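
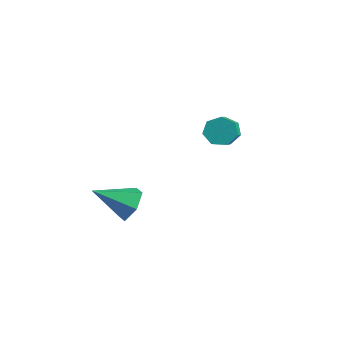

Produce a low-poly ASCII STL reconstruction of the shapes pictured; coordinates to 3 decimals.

solid 
facet normal -0.624 0.604 -0.496
outer loop
vertex -2.356 3.138 1.876
vertex -2.835 3.138 2.479
vertex -2.251 3.618 2.329
endloop
endfacet
facet normal 0.766 0.345 -0.543
outer loop
vertex -2.356 3.138 1.876
vertex -2.251 3.618 2.329
vertex -1.246 2.062 2.759
endloop
endfacet
facet normal 0.766 0.345 -0.543
outer loop
vertex -1.246 2.062 2.759
vertex -2.251 3.618 2.329
vertex -1.141 2.542 3.212
endloop
endfacet
facet normal 0.623 -0.604 0.496
outer loop
vertex -1.246 2.062 2.759
vertex -1.141 2.542 3.212
vertex -1.725 2.062 3.361
endloop
endfacet
facet normal -0.624 0.604 -0.495
outer loop
vertex -2.251 3.618 2.329
vertex -2.835 3.138 2.479
vertex -2.586 3.736 2.895
endloop
endfacet
facet normal 0.600 0.777 0.193
outer loop
vertex -2.251 3.618 2.329
vertex -2.586 3.736 2.895
vertex -1.141 2.542 3.212
endloop
endfacet
facet normal 0.599 0.777 0.194
outer loop
vertex -1.141 2.542 3.212
vertex -2.586 3.736 2.895
vertex -1.477 2.66 3.778
endloop
endfacet
facet normal 0.623 -0.604 0.496
outer loop
vertex -1.141 2.542 3.212
vertex -1.477 2.66 3.778
vertex -1.725 2.062 3.361
endloop
endfacet
facet normal -0.623 0.605 -0.496
outer loop
vertex -2.586 3.736 2.895
vertex -2.835 3.138 2.479
vertex -3.109 3.404 3.147
endloop
endfacet
facet normal -0.018 0.623 0.782
outer loop
vertex -2.586 3.736 2.895
vertex -3.109 3.404 3.147
vertex -1.477 2.66 3.778
endloop
endfacet
facet normal -0.019 0.623 0.782
outer loop
vertex -1.477 2.66 3.778
vertex -3.109 3.404 3.147
vertex -1.999 2.328 4.03
endloop
endfacet
facet normal 0.624 -0.604 0.496
outer loop
vertex -1.477 2.66 3.778
vertex -1.999 2.328 4.03
vertex -1.725 2.062 3.361
endloop
endfacet
facet normal -0.623 0.604 -0.496
outer loop
vertex -3.109 3.404 3.147
vertex -2.835 3.138 2.479
vertex -3.425 2.872 2.896
endloop
endfacet
facet normal -0.622 0.000 0.783
outer loop
vertex -3.109 3.404 3.147
vertex -3.425 2.872 2.896
vertex -1.999 2.328 4.03
endloop
endfacet
facet normal -0.622 0.000 0.783
outer loop
vertex -1.999 2.328 4.03
vertex -3.425 2.872 2.896
vertex -2.315 1.796 3.779
endloop
endfacet
facet normal 0.624 -0.604 0.496
outer loop
vertex -1.999 2.328 4.03
vertex -2.315 1.796 3.779
vertex -1.725 2.062 3.361
endloop
endfacet
facet normal -0.623 0.605 -0.496
outer loop
vertex -3.425 2.872 2.896
vertex -2.835 3.138 2.479
vertex -3.297 2.54 2.33
endloop
endfacet
facet normal -0.758 -0.623 0.194
outer loop
vertex -3.425 2.872 2.896
vertex -3.297 2.54 2.33
vertex -2.315 1.796 3.779
endloop
endfacet
facet normal -0.758 -0.623 0.194
outer loop
vertex -2.315 1.796 3.779
vertex -3.297 2.54 2.33
vertex -2.187 1.464 3.213
endloop
endfacet
facet normal 0.624 -0.604 0.496
outer loop
vertex -2.315 1.796 3.779
vertex -2.187 1.464 3.213
vertex -1.725 2.062 3.361
endloop
endfacet
facet normal -0.623 0.605 -0.496
outer loop
vertex -3.297 2.54 2.33
vertex -2.835 3.138 2.479
vertex -2.821 2.658 1.876
endloop
endfacet
facet normal -0.323 -0.777 -0.541
outer loop
vertex -3.297 2.54 2.33
vertex -2.821 2.658 1.876
vertex -2.187 1.464 3.213
endloop
endfacet
facet normal -0.323 -0.777 -0.541
outer loop
vertex -2.187 1.464 3.213
vertex -2.821 2.658 1.876
vertex -1.711 1.582 2.759
endloop
endfacet
facet normal 0.623 -0.604 0.496
outer loop
vertex -2.187 1.464 3.213
vertex -1.711 1.582 2.759
vertex -1.725 2.062 3.361
endloop
endfacet
facet normal -0.624 0.604 -0.496
outer loop
vertex -2.821 2.658 1.876
vertex -2.835 3.138 2.479
vertex -2.356 3.138 1.876
endloop
endfacet
facet normal 0.356 -0.345 -0.868
outer loop
vertex -2.821 2.658 1.876
vertex -2.356 3.138 1.876
vertex -1.711 1.582 2.759
endloop
endfacet
facet normal 0.356 -0.345 -0.868
outer loop
vertex -1.711 1.582 2.759
vertex -2.356 3.138 1.876
vertex -1.246 2.062 2.759
endloop
endfacet
facet normal 0.624 -0.604 0.496
outer loop
vertex -1.711 1.582 2.759
vertex -1.246 2.062 2.759
vertex -1.725 2.062 3.361
endloop
endfacet
facet normal 0.425 0.741 -0.520
outer loop
vertex -2.207 -2.603 -0.674
vertex -2.679 -1.959 -0.141
vertex -1.811 -2.265 0.132
endloop
endfacet
facet normal 0.567 -0.821 0.066
outer loop
vertex -2.207 -2.603 -0.674
vertex -1.811 -2.265 0.132
vertex -3.481 -3.361 0.841
endloop
endfacet
facet normal 0.425 0.742 -0.519
outer loop
vertex -1.811 -2.265 0.132
vertex -2.679 -1.959 -0.141
vertex -2.283 -1.621 0.666
endloop
endfacet
facet normal 0.525 -0.281 0.803
outer loop
vertex -1.811 -2.265 0.132
vertex -2.283 -1.621 0.666
vertex -3.481 -3.361 0.841
endloop
endfacet
facet normal 0.425 0.741 -0.519
outer loop
vertex -2.283 -1.621 0.666
vertex -2.679 -1.959 -0.141
vertex -3.151 -1.315 0.392
endloop
endfacet
facet normal -0.213 0.242 0.946
outer loop
vertex -2.283 -1.621 0.666
vertex -3.151 -1.315 0.392
vertex -3.481 -3.361 0.841
endloop
endfacet
facet normal 0.424 0.741 -0.520
outer loop
vertex -3.151 -1.315 0.392
vertex -2.679 -1.959 -0.141
vertex -3.547 -1.654 -0.414
endloop
endfacet
facet normal -0.909 0.224 0.352
outer loop
vertex -3.151 -1.315 0.392
vertex -3.547 -1.654 -0.414
vertex -3.481 -3.361 0.841
endloop
endfacet
facet normal 0.424 0.742 -0.519
outer loop
vertex -3.547 -1.654 -0.414
vertex -2.679 -1.959 -0.141
vertex -3.075 -2.297 -0.947
endloop
endfacet
facet normal -0.867 -0.317 -0.385
outer loop
vertex -3.547 -1.654 -0.414
vertex -3.075 -2.297 -0.947
vertex -3.481 -3.361 0.841
endloop
endfacet
facet normal 0.425 0.741 -0.520
outer loop
vertex -3.075 -2.297 -0.947
vertex -2.679 -1.959 -0.141
vertex -2.207 -2.603 -0.674
endloop
endfacet
facet normal -0.129 -0.839 -0.529
outer loop
vertex -3.075 -2.297 -0.947
vertex -2.207 -2.603 -0.674
vertex -3.481 -3.361 0.841
endloop
endfacet

endsolid


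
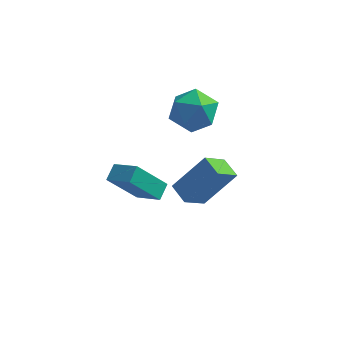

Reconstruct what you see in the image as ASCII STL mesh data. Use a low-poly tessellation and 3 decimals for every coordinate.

solid 
facet normal -0.880 0.267 -0.393
outer loop
vertex 1.622 4.157 2.256
vertex 1.099 3.179 2.763
vertex 1.145 4.232 3.376
endloop
endfacet
facet normal -0.476 0.840 -0.259
outer loop
vertex 1.622 4.157 2.256
vertex 1.145 4.232 3.376
vertex 2.216 4.764 3.132
endloop
endfacet
facet normal 0.133 0.770 -0.624
outer loop
vertex 1.622 4.157 2.256
vertex 2.216 4.764 3.132
vertex 2.83 4.039 2.368
endloop
endfacet
facet normal 0.106 0.154 -0.982
outer loop
vertex 1.622 4.157 2.256
vertex 2.83 4.039 2.368
vertex 2.14 3.06 2.14
endloop
endfacet
facet normal -0.520 -0.157 -0.839
outer loop
vertex 1.622 4.157 2.256
vertex 2.14 3.06 2.14
vertex 1.099 3.179 2.763
endloop
endfacet
facet normal -0.318 0.841 0.437
outer loop
vertex 2.216 4.764 3.132
vertex 1.145 4.232 3.376
vertex 2.06 4.16 4.18
endloop
endfacet
facet normal -0.971 -0.087 0.222
outer loop
vertex 1.145 4.232 3.376
vertex 1.099 3.179 2.763
vertex 1.37 3.181 3.952
endloop
endfacet
facet normal -0.389 -0.772 -0.503
outer loop
vertex 1.099 3.179 2.763
vertex 2.14 3.06 2.14
vertex 1.984 2.456 3.188
endloop
endfacet
facet normal 0.624 -0.269 -0.734
outer loop
vertex 2.14 3.06 2.14
vertex 2.83 4.039 2.368
vertex 3.055 2.988 2.944
endloop
endfacet
facet normal 0.668 0.728 -0.154
outer loop
vertex 2.83 4.039 2.368
vertex 2.216 4.764 3.132
vertex 3.101 4.041 3.557
endloop
endfacet
facet normal -0.106 -0.154 0.982
outer loop
vertex 2.578 3.063 4.064
vertex 2.06 4.16 4.18
vertex 1.37 3.181 3.952
endloop
endfacet
facet normal -0.133 -0.770 0.624
outer loop
vertex 2.578 3.063 4.064
vertex 1.37 3.181 3.952
vertex 1.984 2.456 3.188
endloop
endfacet
facet normal 0.476 -0.840 0.259
outer loop
vertex 2.578 3.063 4.064
vertex 1.984 2.456 3.188
vertex 3.055 2.988 2.944
endloop
endfacet
facet normal 0.880 -0.267 0.393
outer loop
vertex 2.578 3.063 4.064
vertex 3.055 2.988 2.944
vertex 3.101 4.041 3.557
endloop
endfacet
facet normal 0.520 0.157 0.839
outer loop
vertex 2.578 3.063 4.064
vertex 3.101 4.041 3.557
vertex 2.06 4.16 4.18
endloop
endfacet
facet normal -0.624 0.269 0.734
outer loop
vertex 1.37 3.181 3.952
vertex 2.06 4.16 4.18
vertex 1.145 4.232 3.376
endloop
endfacet
facet normal -0.668 -0.728 0.154
outer loop
vertex 1.984 2.456 3.188
vertex 1.37 3.181 3.952
vertex 1.099 3.179 2.763
endloop
endfacet
facet normal 0.318 -0.841 -0.437
outer loop
vertex 3.055 2.988 2.944
vertex 1.984 2.456 3.188
vertex 2.14 3.06 2.14
endloop
endfacet
facet normal 0.971 0.087 -0.222
outer loop
vertex 3.101 4.041 3.557
vertex 3.055 2.988 2.944
vertex 2.83 4.039 2.368
endloop
endfacet
facet normal 0.389 0.772 0.503
outer loop
vertex 2.06 4.16 4.18
vertex 3.101 4.041 3.557
vertex 2.216 4.764 3.132
endloop
endfacet
facet normal -0.688 0.682 0.249
outer loop
vertex 2.469 -1.688 2.932
vertex 3.684 -1.036 4.502
vertex 3.081 -0.755 2.07
endloop
endfacet
facet normal -0.582 -0.312 -0.751
outer loop
vertex 3.776 -1.444 1.818
vertex 2.469 -1.688 2.932
vertex 3.081 -0.755 2.07
endloop
endfacet
facet normal -0.688 0.682 0.249
outer loop
vertex 3.081 -0.755 2.07
vertex 3.684 -1.036 4.502
vertex 4.297 -0.103 3.64
endloop
endfacet
facet normal 0.434 0.662 -0.611
outer loop
vertex 4.297 -0.103 3.64
vertex 3.776 -1.444 1.818
vertex 3.081 -0.755 2.07
endloop
endfacet
facet normal -0.434 -0.662 0.611
outer loop
vertex 2.469 -1.688 2.932
vertex 4.379 -1.725 4.25
vertex 3.684 -1.036 4.502
endloop
endfacet
facet normal -0.582 -0.312 -0.751
outer loop
vertex 3.163 -2.377 2.68
vertex 2.469 -1.688 2.932
vertex 3.776 -1.444 1.818
endloop
endfacet
facet normal -0.435 -0.661 0.611
outer loop
vertex 3.163 -2.377 2.68
vertex 4.379 -1.725 4.25
vertex 2.469 -1.688 2.932
endloop
endfacet
facet normal 0.582 0.312 0.751
outer loop
vertex 3.684 -1.036 4.502
vertex 4.379 -1.725 4.25
vertex 4.297 -0.103 3.64
endloop
endfacet
facet normal 0.435 0.661 -0.611
outer loop
vertex 4.991 -0.792 3.388
vertex 3.776 -1.444 1.818
vertex 4.297 -0.103 3.64
endloop
endfacet
facet normal 0.582 0.312 0.751
outer loop
vertex 4.297 -0.103 3.64
vertex 4.379 -1.725 4.25
vertex 4.991 -0.792 3.388
endloop
endfacet
facet normal 0.688 -0.682 -0.249
outer loop
vertex 4.991 -0.792 3.388
vertex 3.163 -2.377 2.68
vertex 3.776 -1.444 1.818
endloop
endfacet
facet normal 0.688 -0.682 -0.250
outer loop
vertex 4.379 -1.725 4.25
vertex 3.163 -2.377 2.68
vertex 4.991 -0.792 3.388
endloop
endfacet
facet normal -0.553 -0.318 0.770
outer loop
vertex 0.045 0.508 0.511
vertex 0.177 1.284 0.926
vertex -1.144 1.048 -0.119
endloop
endfacet
facet normal -0.150 -0.872 -0.465
outer loop
vertex 0.023 1.716 -1.746
vertex 0.045 0.508 0.511
vertex -1.144 1.048 -0.119
endloop
endfacet
facet normal -0.553 -0.316 0.771
outer loop
vertex -1.144 1.048 -0.119
vertex 0.177 1.284 0.926
vertex -1.011 1.824 0.295
endloop
endfacet
facet normal -0.820 0.373 -0.435
outer loop
vertex -1.011 1.824 0.295
vertex 0.023 1.716 -1.746
vertex -1.144 1.048 -0.119
endloop
endfacet
facet normal 0.820 -0.372 0.435
outer loop
vertex 0.045 0.508 0.511
vertex 1.344 1.952 -0.701
vertex 0.177 1.284 0.926
endloop
endfacet
facet normal -0.149 -0.872 -0.465
outer loop
vertex 1.211 1.176 -1.115
vertex 0.045 0.508 0.511
vertex 0.023 1.716 -1.746
endloop
endfacet
facet normal 0.820 -0.373 0.435
outer loop
vertex 1.211 1.176 -1.115
vertex 1.344 1.952 -0.701
vertex 0.045 0.508 0.511
endloop
endfacet
facet normal 0.149 0.872 0.465
outer loop
vertex 0.177 1.284 0.926
vertex 1.344 1.952 -0.701
vertex -1.011 1.824 0.295
endloop
endfacet
facet normal -0.820 0.372 -0.435
outer loop
vertex 0.155 2.492 -1.331
vertex 0.023 1.716 -1.746
vertex -1.011 1.824 0.295
endloop
endfacet
facet normal 0.149 0.872 0.466
outer loop
vertex -1.011 1.824 0.295
vertex 1.344 1.952 -0.701
vertex 0.155 2.492 -1.331
endloop
endfacet
facet normal 0.553 0.318 -0.770
outer loop
vertex 0.155 2.492 -1.331
vertex 1.211 1.176 -1.115
vertex 0.023 1.716 -1.746
endloop
endfacet
facet normal 0.552 0.317 -0.771
outer loop
vertex 1.344 1.952 -0.701
vertex 1.211 1.176 -1.115
vertex 0.155 2.492 -1.331
endloop
endfacet

endsolid


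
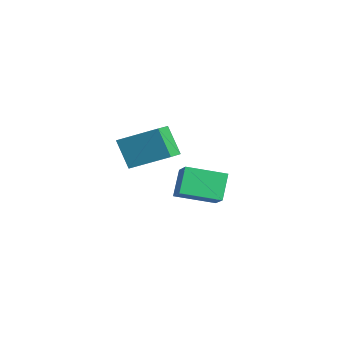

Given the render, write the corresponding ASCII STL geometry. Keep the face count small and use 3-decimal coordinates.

solid 
facet normal -0.485 -0.181 0.855
outer loop
vertex 2.998 -2.557 4.672
vertex 2.281 -1.898 4.405
vertex 2.05 -3.926 3.844
endloop
endfacet
facet normal 0.710 -0.652 0.265
outer loop
vertex 2.759 -3.662 2.595
vertex 2.998 -2.557 4.672
vertex 2.05 -3.926 3.844
endloop
endfacet
facet normal -0.486 -0.181 0.855
outer loop
vertex 2.05 -3.926 3.844
vertex 2.281 -1.898 4.405
vertex 1.333 -3.267 3.576
endloop
endfacet
facet normal -0.510 -0.736 -0.445
outer loop
vertex 1.333 -3.267 3.576
vertex 2.759 -3.662 2.595
vertex 2.05 -3.926 3.844
endloop
endfacet
facet normal 0.510 0.736 0.445
outer loop
vertex 2.998 -2.557 4.672
vertex 2.99 -1.634 3.156
vertex 2.281 -1.898 4.405
endloop
endfacet
facet normal 0.710 -0.652 0.265
outer loop
vertex 3.707 -2.293 3.424
vertex 2.998 -2.557 4.672
vertex 2.759 -3.662 2.595
endloop
endfacet
facet normal 0.510 0.736 0.445
outer loop
vertex 3.707 -2.293 3.424
vertex 2.99 -1.634 3.156
vertex 2.998 -2.557 4.672
endloop
endfacet
facet normal -0.710 0.652 -0.265
outer loop
vertex 2.281 -1.898 4.405
vertex 2.99 -1.634 3.156
vertex 1.333 -3.267 3.576
endloop
endfacet
facet normal -0.510 -0.736 -0.445
outer loop
vertex 2.042 -3.003 2.328
vertex 2.759 -3.662 2.595
vertex 1.333 -3.267 3.576
endloop
endfacet
facet normal -0.710 0.652 -0.265
outer loop
vertex 1.333 -3.267 3.576
vertex 2.99 -1.634 3.156
vertex 2.042 -3.003 2.328
endloop
endfacet
facet normal 0.485 0.182 -0.855
outer loop
vertex 2.042 -3.003 2.328
vertex 3.707 -2.293 3.424
vertex 2.759 -3.662 2.595
endloop
endfacet
facet normal 0.486 0.181 -0.855
outer loop
vertex 2.99 -1.634 3.156
vertex 3.707 -2.293 3.424
vertex 2.042 -3.003 2.328
endloop
endfacet
facet normal -0.833 0.090 -0.545
outer loop
vertex -2.216 0.213 -0.411
vertex -1.721 1.92 -0.887
vertex -1.526 -0.305 -1.551
endloop
endfacet
facet normal -0.269 -0.928 0.259
outer loop
vertex -0.459 -0.42 -0.853
vertex -2.216 0.213 -0.411
vertex -1.526 -0.305 -1.551
endloop
endfacet
facet normal -0.833 0.090 -0.546
outer loop
vertex -1.526 -0.305 -1.551
vertex -1.721 1.92 -0.887
vertex -1.03 1.402 -2.027
endloop
endfacet
facet normal 0.483 -0.363 -0.797
outer loop
vertex -1.03 1.402 -2.027
vertex -0.459 -0.42 -0.853
vertex -1.526 -0.305 -1.551
endloop
endfacet
facet normal -0.483 0.362 0.797
outer loop
vertex -2.216 0.213 -0.411
vertex -0.654 1.805 -0.189
vertex -1.721 1.92 -0.887
endloop
endfacet
facet normal -0.269 -0.928 0.258
outer loop
vertex -1.15 0.098 0.287
vertex -2.216 0.213 -0.411
vertex -0.459 -0.42 -0.853
endloop
endfacet
facet normal -0.483 0.363 0.797
outer loop
vertex -1.15 0.098 0.287
vertex -0.654 1.805 -0.189
vertex -2.216 0.213 -0.411
endloop
endfacet
facet normal 0.269 0.928 -0.258
outer loop
vertex -1.721 1.92 -0.887
vertex -0.654 1.805 -0.189
vertex -1.03 1.402 -2.027
endloop
endfacet
facet normal 0.483 -0.362 -0.797
outer loop
vertex 0.036 1.287 -1.329
vertex -0.459 -0.42 -0.853
vertex -1.03 1.402 -2.027
endloop
endfacet
facet normal 0.269 0.928 -0.259
outer loop
vertex -1.03 1.402 -2.027
vertex -0.654 1.805 -0.189
vertex 0.036 1.287 -1.329
endloop
endfacet
facet normal 0.833 -0.089 0.546
outer loop
vertex 0.036 1.287 -1.329
vertex -1.15 0.098 0.287
vertex -0.459 -0.42 -0.853
endloop
endfacet
facet normal 0.833 -0.090 0.545
outer loop
vertex -0.654 1.805 -0.189
vertex -1.15 0.098 0.287
vertex 0.036 1.287 -1.329
endloop
endfacet

endsolid


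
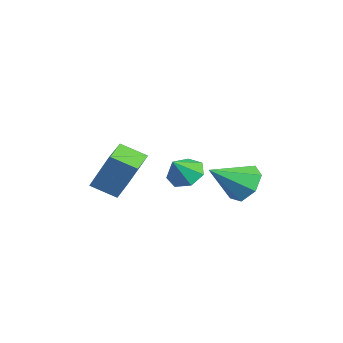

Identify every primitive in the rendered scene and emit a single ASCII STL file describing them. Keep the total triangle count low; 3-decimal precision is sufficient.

solid 
facet normal -0.349 0.776 -0.526
outer loop
vertex 1.718 1.497 -0.752
vertex 1.01 1.663 -0.037
vertex 1.953 2.046 -0.098
endloop
endfacet
facet normal 0.961 -0.233 -0.150
outer loop
vertex 1.718 1.497 -0.752
vertex 1.953 2.046 -0.098
vertex 1.67 0.197 0.957
endloop
endfacet
facet normal -0.349 0.776 -0.525
outer loop
vertex 1.953 2.046 -0.098
vertex 1.01 1.663 -0.037
vertex 1.478 2.306 0.602
endloop
endfacet
facet normal 0.843 0.163 0.512
outer loop
vertex 1.953 2.046 -0.098
vertex 1.478 2.306 0.602
vertex 1.67 0.197 0.957
endloop
endfacet
facet normal -0.349 0.776 -0.525
outer loop
vertex 1.478 2.306 0.602
vertex 1.01 1.663 -0.037
vertex 0.651 2.082 0.821
endloop
endfacet
facet normal 0.206 0.181 0.962
outer loop
vertex 1.478 2.306 0.602
vertex 0.651 2.082 0.821
vertex 1.67 0.197 0.957
endloop
endfacet
facet normal -0.349 0.776 -0.525
outer loop
vertex 0.651 2.082 0.821
vertex 1.01 1.663 -0.037
vertex 0.094 1.543 0.394
endloop
endfacet
facet normal -0.472 -0.193 0.860
outer loop
vertex 0.651 2.082 0.821
vertex 0.094 1.543 0.394
vertex 1.67 0.197 0.957
endloop
endfacet
facet normal -0.349 0.776 -0.526
outer loop
vertex 0.094 1.543 0.394
vertex 1.01 1.663 -0.037
vertex 0.227 1.094 -0.357
endloop
endfacet
facet normal -0.679 -0.677 0.284
outer loop
vertex 0.094 1.543 0.394
vertex 0.227 1.094 -0.357
vertex 1.67 0.197 0.957
endloop
endfacet
facet normal -0.349 0.776 -0.525
outer loop
vertex 0.227 1.094 -0.357
vertex 1.01 1.663 -0.037
vertex 0.95 1.074 -0.867
endloop
endfacet
facet normal -0.260 -0.906 -0.333
outer loop
vertex 0.227 1.094 -0.357
vertex 0.95 1.074 -0.867
vertex 1.67 0.197 0.957
endloop
endfacet
facet normal -0.349 0.776 -0.525
outer loop
vertex 0.95 1.074 -0.867
vertex 1.01 1.663 -0.037
vertex 1.718 1.497 -0.752
endloop
endfacet
facet normal 0.469 -0.709 -0.526
outer loop
vertex 0.95 1.074 -0.867
vertex 1.718 1.497 -0.752
vertex 1.67 0.197 0.957
endloop
endfacet
facet normal -0.306 -0.399 -0.864
outer loop
vertex 2.346 -4.497 0.355
vertex 1.099 -4.124 0.624
vertex 2.55 -3.398 -0.225
endloop
endfacet
facet normal 0.938 -0.281 -0.203
outer loop
vertex 3.181 -2.576 1.556
vertex 2.346 -4.497 0.355
vertex 2.55 -3.398 -0.225
endloop
endfacet
facet normal -0.307 -0.398 -0.865
outer loop
vertex 2.55 -3.398 -0.225
vertex 1.099 -4.124 0.624
vertex 1.303 -3.024 0.045
endloop
endfacet
facet normal 0.162 0.873 -0.460
outer loop
vertex 1.303 -3.024 0.045
vertex 3.181 -2.576 1.556
vertex 2.55 -3.398 -0.225
endloop
endfacet
facet normal -0.162 -0.873 0.460
outer loop
vertex 2.346 -4.497 0.355
vertex 1.73 -3.302 2.405
vertex 1.099 -4.124 0.624
endloop
endfacet
facet normal 0.938 -0.281 -0.203
outer loop
vertex 2.977 -3.676 2.135
vertex 2.346 -4.497 0.355
vertex 3.181 -2.576 1.556
endloop
endfacet
facet normal -0.162 -0.873 0.460
outer loop
vertex 2.977 -3.676 2.135
vertex 1.73 -3.302 2.405
vertex 2.346 -4.497 0.355
endloop
endfacet
facet normal -0.938 0.281 0.203
outer loop
vertex 1.099 -4.124 0.624
vertex 1.73 -3.302 2.405
vertex 1.303 -3.024 0.045
endloop
endfacet
facet normal 0.162 0.873 -0.460
outer loop
vertex 1.934 -2.203 1.825
vertex 3.181 -2.576 1.556
vertex 1.303 -3.024 0.045
endloop
endfacet
facet normal -0.938 0.281 0.203
outer loop
vertex 1.303 -3.024 0.045
vertex 1.73 -3.302 2.405
vertex 1.934 -2.203 1.825
endloop
endfacet
facet normal 0.306 0.398 0.865
outer loop
vertex 1.934 -2.203 1.825
vertex 2.977 -3.676 2.135
vertex 3.181 -2.576 1.556
endloop
endfacet
facet normal 0.307 0.399 0.864
outer loop
vertex 1.73 -3.302 2.405
vertex 2.977 -3.676 2.135
vertex 1.934 -2.203 1.825
endloop
endfacet
facet normal -0.556 0.433 -0.710
outer loop
vertex -2.071 0.06 -0.658
vertex -2.553 -0.695 -0.741
vertex -2.7 0.007 -0.198
endloop
endfacet
facet normal 0.473 0.525 0.707
outer loop
vertex -2.071 0.06 -0.658
vertex -2.7 0.007 -0.198
vertex -1.847 -1.245 0.161
endloop
endfacet
facet normal -0.556 0.433 -0.710
outer loop
vertex -2.7 0.007 -0.198
vertex -2.553 -0.695 -0.741
vertex -3.218 -0.575 -0.147
endloop
endfacet
facet normal -0.123 0.195 0.973
outer loop
vertex -2.7 0.007 -0.198
vertex -3.218 -0.575 -0.147
vertex -1.847 -1.245 0.161
endloop
endfacet
facet normal -0.556 0.432 -0.710
outer loop
vertex -3.218 -0.575 -0.147
vertex -2.553 -0.695 -0.741
vertex -3.235 -1.248 -0.543
endloop
endfacet
facet normal -0.402 -0.457 0.794
outer loop
vertex -3.218 -0.575 -0.147
vertex -3.235 -1.248 -0.543
vertex -1.847 -1.245 0.161
endloop
endfacet
facet normal -0.556 0.432 -0.710
outer loop
vertex -3.235 -1.248 -0.543
vertex -2.553 -0.695 -0.741
vertex -2.739 -1.505 -1.088
endloop
endfacet
facet normal -0.152 -0.940 0.305
outer loop
vertex -3.235 -1.248 -0.543
vertex -2.739 -1.505 -1.088
vertex -1.847 -1.245 0.161
endloop
endfacet
facet normal -0.556 0.432 -0.710
outer loop
vertex -2.739 -1.505 -1.088
vertex -2.553 -0.695 -0.741
vertex -2.102 -1.152 -1.372
endloop
endfacet
facet normal 0.437 -0.890 -0.127
outer loop
vertex -2.739 -1.505 -1.088
vertex -2.102 -1.152 -1.372
vertex -1.847 -1.245 0.161
endloop
endfacet
facet normal -0.556 0.432 -0.710
outer loop
vertex -2.102 -1.152 -1.372
vertex -2.553 -0.695 -0.741
vertex -1.805 -0.456 -1.181
endloop
endfacet
facet normal 0.922 -0.346 -0.174
outer loop
vertex -2.102 -1.152 -1.372
vertex -1.805 -0.456 -1.181
vertex -1.847 -1.245 0.161
endloop
endfacet
facet normal -0.556 0.433 -0.710
outer loop
vertex -1.805 -0.456 -1.181
vertex -2.553 -0.695 -0.741
vertex -2.071 0.06 -0.658
endloop
endfacet
facet normal 0.938 0.284 0.197
outer loop
vertex -1.805 -0.456 -1.181
vertex -2.071 0.06 -0.658
vertex -1.847 -1.245 0.161
endloop
endfacet

endsolid


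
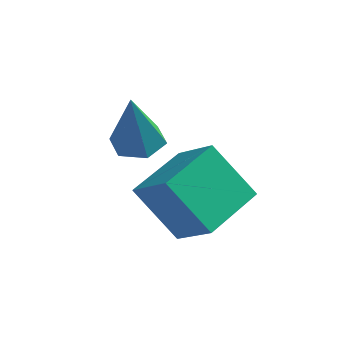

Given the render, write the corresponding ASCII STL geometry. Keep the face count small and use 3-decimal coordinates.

solid 
facet normal -0.636 0.058 0.770
outer loop
vertex -1.434 1.435 -0.934
vertex -0.866 2.998 -0.583
vertex -2.415 1.983 -1.786
endloop
endfacet
facet normal -0.334 -0.920 -0.207
outer loop
vertex -1.314 1.882 -3.117
vertex -1.434 1.435 -0.934
vertex -2.415 1.983 -1.786
endloop
endfacet
facet normal -0.636 0.058 0.770
outer loop
vertex -2.415 1.983 -1.786
vertex -0.866 2.998 -0.583
vertex -1.846 3.546 -1.434
endloop
endfacet
facet normal -0.695 0.389 -0.604
outer loop
vertex -1.846 3.546 -1.434
vertex -1.314 1.882 -3.117
vertex -2.415 1.983 -1.786
endloop
endfacet
facet normal 0.695 -0.388 0.605
outer loop
vertex -1.434 1.435 -0.934
vertex 0.235 2.897 -1.914
vertex -0.866 2.998 -0.583
endloop
endfacet
facet normal -0.335 -0.919 -0.207
outer loop
vertex -0.334 1.334 -2.266
vertex -1.434 1.435 -0.934
vertex -1.314 1.882 -3.117
endloop
endfacet
facet normal 0.696 -0.389 0.604
outer loop
vertex -0.334 1.334 -2.266
vertex 0.235 2.897 -1.914
vertex -1.434 1.435 -0.934
endloop
endfacet
facet normal 0.334 0.919 0.207
outer loop
vertex -0.866 2.998 -0.583
vertex 0.235 2.897 -1.914
vertex -1.846 3.546 -1.434
endloop
endfacet
facet normal -0.696 0.389 -0.604
outer loop
vertex -0.746 3.445 -2.766
vertex -1.314 1.882 -3.117
vertex -1.846 3.546 -1.434
endloop
endfacet
facet normal 0.334 0.920 0.206
outer loop
vertex -1.846 3.546 -1.434
vertex 0.235 2.897 -1.914
vertex -0.746 3.445 -2.766
endloop
endfacet
facet normal 0.636 -0.058 -0.770
outer loop
vertex -0.746 3.445 -2.766
vertex -0.334 1.334 -2.266
vertex -1.314 1.882 -3.117
endloop
endfacet
facet normal 0.636 -0.058 -0.770
outer loop
vertex 0.235 2.897 -1.914
vertex -0.334 1.334 -2.266
vertex -0.746 3.445 -2.766
endloop
endfacet
facet normal -0.008 0.276 -0.961
outer loop
vertex -2.073 3.371 -1.026
vertex -2.747 3.285 -1.045
vertex -2.485 3.889 -0.874
endloop
endfacet
facet normal 0.757 0.469 0.455
outer loop
vertex -2.073 3.371 -1.026
vertex -2.485 3.889 -0.874
vertex -2.733 2.795 0.665
endloop
endfacet
facet normal -0.008 0.275 -0.961
outer loop
vertex -2.485 3.889 -0.874
vertex -2.747 3.285 -1.045
vertex -3.16 3.804 -0.893
endloop
endfacet
facet normal -0.119 0.818 0.562
outer loop
vertex -2.485 3.889 -0.874
vertex -3.16 3.804 -0.893
vertex -2.733 2.795 0.665
endloop
endfacet
facet normal -0.006 0.276 -0.961
outer loop
vertex -3.16 3.804 -0.893
vertex -2.747 3.285 -1.045
vertex -3.421 3.2 -1.065
endloop
endfacet
facet normal -0.874 0.261 0.409
outer loop
vertex -3.16 3.804 -0.893
vertex -3.421 3.2 -1.065
vertex -2.733 2.795 0.665
endloop
endfacet
facet normal -0.006 0.276 -0.961
outer loop
vertex -3.421 3.2 -1.065
vertex -2.747 3.285 -1.045
vertex -3.008 2.681 -1.217
endloop
endfacet
facet normal -0.752 -0.642 0.149
outer loop
vertex -3.421 3.2 -1.065
vertex -3.008 2.681 -1.217
vertex -2.733 2.795 0.665
endloop
endfacet
facet normal -0.008 0.277 -0.961
outer loop
vertex -3.008 2.681 -1.217
vertex -2.747 3.285 -1.045
vertex -2.334 2.767 -1.198
endloop
endfacet
facet normal 0.125 -0.991 0.042
outer loop
vertex -3.008 2.681 -1.217
vertex -2.334 2.767 -1.198
vertex -2.733 2.795 0.665
endloop
endfacet
facet normal -0.008 0.277 -0.961
outer loop
vertex -2.334 2.767 -1.198
vertex -2.747 3.285 -1.045
vertex -2.073 3.371 -1.026
endloop
endfacet
facet normal 0.879 -0.435 0.195
outer loop
vertex -2.334 2.767 -1.198
vertex -2.073 3.371 -1.026
vertex -2.733 2.795 0.665
endloop
endfacet

endsolid


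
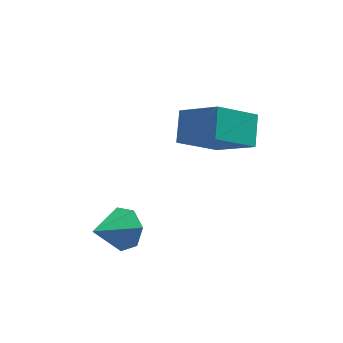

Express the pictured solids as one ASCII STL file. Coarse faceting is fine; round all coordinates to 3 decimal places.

solid 
facet normal 0.664 0.543 -0.514
outer loop
vertex -1.235 0.995 -2.417
vertex -1.645 0.701 -3.257
vertex -1.864 1.485 -2.711
endloop
endfacet
facet normal -0.209 0.291 0.933
outer loop
vertex -1.235 0.995 -2.417
vertex -1.864 1.485 -2.711
vertex -2.775 -0.221 -2.383
endloop
endfacet
facet normal 0.664 0.543 -0.513
outer loop
vertex -1.864 1.485 -2.711
vertex -1.645 0.701 -3.257
vertex -2.328 1.386 -3.416
endloop
endfacet
facet normal -0.759 0.488 0.431
outer loop
vertex -1.864 1.485 -2.711
vertex -2.328 1.386 -3.416
vertex -2.775 -0.221 -2.383
endloop
endfacet
facet normal 0.664 0.543 -0.514
outer loop
vertex -2.328 1.386 -3.416
vertex -1.645 0.701 -3.257
vertex -2.279 0.771 -4.002
endloop
endfacet
facet normal -0.968 0.130 -0.217
outer loop
vertex -2.328 1.386 -3.416
vertex -2.279 0.771 -4.002
vertex -2.775 -0.221 -2.383
endloop
endfacet
facet normal 0.664 0.543 -0.514
outer loop
vertex -2.279 0.771 -4.002
vertex -1.645 0.701 -3.257
vertex -1.752 0.104 -4.026
endloop
endfacet
facet normal -0.677 -0.516 -0.524
outer loop
vertex -2.279 0.771 -4.002
vertex -1.752 0.104 -4.026
vertex -2.775 -0.221 -2.383
endloop
endfacet
facet normal 0.665 0.543 -0.514
outer loop
vertex -1.752 0.104 -4.026
vertex -1.645 0.701 -3.257
vertex -1.145 -0.114 -3.471
endloop
endfacet
facet normal -0.109 -0.960 -0.258
outer loop
vertex -1.752 0.104 -4.026
vertex -1.145 -0.114 -3.471
vertex -2.775 -0.221 -2.383
endloop
endfacet
facet normal 0.664 0.543 -0.514
outer loop
vertex -1.145 -0.114 -3.471
vertex -1.645 0.701 -3.257
vertex -0.915 0.283 -2.755
endloop
endfacet
facet normal 0.312 -0.870 0.382
outer loop
vertex -1.145 -0.114 -3.471
vertex -0.915 0.283 -2.755
vertex -2.775 -0.221 -2.383
endloop
endfacet
facet normal 0.664 0.543 -0.514
outer loop
vertex -0.915 0.283 -2.755
vertex -1.645 0.701 -3.257
vertex -1.235 0.995 -2.417
endloop
endfacet
facet normal 0.267 -0.313 0.912
outer loop
vertex -0.915 0.283 -2.755
vertex -1.235 0.995 -2.417
vertex -2.775 -0.221 -2.383
endloop
endfacet
facet normal -0.642 0.513 -0.570
outer loop
vertex 0.436 3.262 -0.473
vertex 0.594 4.433 0.402
vertex 2.007 3.925 -1.645
endloop
endfacet
facet normal -0.108 -0.796 -0.595
outer loop
vertex 3.406 2.807 -0.402
vertex 0.436 3.262 -0.473
vertex 2.007 3.925 -1.645
endloop
endfacet
facet normal -0.642 0.512 -0.570
outer loop
vertex 2.007 3.925 -1.645
vertex 0.594 4.433 0.402
vertex 2.165 5.096 -0.771
endloop
endfacet
facet normal 0.759 0.320 -0.566
outer loop
vertex 2.165 5.096 -0.771
vertex 3.406 2.807 -0.402
vertex 2.007 3.925 -1.645
endloop
endfacet
facet normal -0.759 -0.321 0.566
outer loop
vertex 0.436 3.262 -0.473
vertex 1.993 3.315 1.645
vertex 0.594 4.433 0.402
endloop
endfacet
facet normal -0.108 -0.797 -0.595
outer loop
vertex 1.835 2.144 0.771
vertex 0.436 3.262 -0.473
vertex 3.406 2.807 -0.402
endloop
endfacet
facet normal -0.759 -0.320 0.566
outer loop
vertex 1.835 2.144 0.771
vertex 1.993 3.315 1.645
vertex 0.436 3.262 -0.473
endloop
endfacet
facet normal 0.108 0.797 0.595
outer loop
vertex 0.594 4.433 0.402
vertex 1.993 3.315 1.645
vertex 2.165 5.096 -0.771
endloop
endfacet
facet normal 0.759 0.321 -0.566
outer loop
vertex 3.564 3.978 0.473
vertex 3.406 2.807 -0.402
vertex 2.165 5.096 -0.771
endloop
endfacet
facet normal 0.108 0.797 0.595
outer loop
vertex 2.165 5.096 -0.771
vertex 1.993 3.315 1.645
vertex 3.564 3.978 0.473
endloop
endfacet
facet normal 0.642 -0.513 0.570
outer loop
vertex 3.564 3.978 0.473
vertex 1.835 2.144 0.771
vertex 3.406 2.807 -0.402
endloop
endfacet
facet normal 0.642 -0.512 0.570
outer loop
vertex 1.993 3.315 1.645
vertex 1.835 2.144 0.771
vertex 3.564 3.978 0.473
endloop
endfacet

endsolid


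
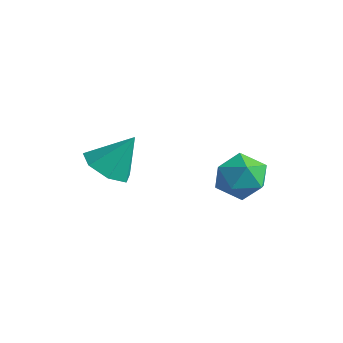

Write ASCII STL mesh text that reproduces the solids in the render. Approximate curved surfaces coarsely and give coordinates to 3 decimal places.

solid 
facet normal -0.756 0.517 0.401
outer loop
vertex -2.058 2.363 0.005
vertex -1.622 2.569 0.561
vertex -1.662 2.982 -0.047
endloop
endfacet
facet normal -0.812 0.494 -0.310
outer loop
vertex -2.058 2.363 0.005
vertex -1.662 2.982 -0.047
vertex -1.716 2.529 -0.626
endloop
endfacet
facet normal -0.841 -0.192 -0.506
outer loop
vertex -2.058 2.363 0.005
vertex -1.716 2.529 -0.626
vertex -1.709 1.837 -0.375
endloop
endfacet
facet normal -0.802 -0.592 0.084
outer loop
vertex -2.058 2.363 0.005
vertex -1.709 1.837 -0.375
vertex -1.651 1.862 0.359
endloop
endfacet
facet normal -0.749 -0.153 0.644
outer loop
vertex -2.058 2.363 0.005
vertex -1.651 1.862 0.359
vertex -1.622 2.569 0.561
endloop
endfacet
facet normal -0.220 0.778 -0.588
outer loop
vertex -1.716 2.529 -0.626
vertex -1.662 2.982 -0.047
vertex -1.069 2.838 -0.459
endloop
endfacet
facet normal -0.129 0.816 0.563
outer loop
vertex -1.662 2.982 -0.047
vertex -1.622 2.569 0.561
vertex -1.011 2.863 0.275
endloop
endfacet
facet normal -0.119 -0.268 0.956
outer loop
vertex -1.622 2.569 0.561
vertex -1.651 1.862 0.359
vertex -1.004 2.171 0.526
endloop
endfacet
facet normal -0.203 -0.978 0.049
outer loop
vertex -1.651 1.862 0.359
vertex -1.709 1.837 -0.375
vertex -1.058 1.718 -0.053
endloop
endfacet
facet normal -0.265 -0.331 -0.906
outer loop
vertex -1.709 1.837 -0.375
vertex -1.716 2.529 -0.626
vertex -1.098 2.131 -0.661
endloop
endfacet
facet normal 0.802 0.592 -0.084
outer loop
vertex -0.662 2.337 -0.105
vertex -1.069 2.838 -0.459
vertex -1.011 2.863 0.275
endloop
endfacet
facet normal 0.841 0.192 0.506
outer loop
vertex -0.662 2.337 -0.105
vertex -1.011 2.863 0.275
vertex -1.004 2.171 0.526
endloop
endfacet
facet normal 0.812 -0.494 0.310
outer loop
vertex -0.662 2.337 -0.105
vertex -1.004 2.171 0.526
vertex -1.058 1.718 -0.053
endloop
endfacet
facet normal 0.756 -0.517 -0.401
outer loop
vertex -0.662 2.337 -0.105
vertex -1.058 1.718 -0.053
vertex -1.098 2.131 -0.661
endloop
endfacet
facet normal 0.749 0.153 -0.644
outer loop
vertex -0.662 2.337 -0.105
vertex -1.098 2.131 -0.661
vertex -1.069 2.838 -0.459
endloop
endfacet
facet normal 0.203 0.978 -0.049
outer loop
vertex -1.011 2.863 0.275
vertex -1.069 2.838 -0.459
vertex -1.662 2.982 -0.047
endloop
endfacet
facet normal 0.265 0.331 0.906
outer loop
vertex -1.004 2.171 0.526
vertex -1.011 2.863 0.275
vertex -1.622 2.569 0.561
endloop
endfacet
facet normal 0.220 -0.778 0.588
outer loop
vertex -1.058 1.718 -0.053
vertex -1.004 2.171 0.526
vertex -1.651 1.862 0.359
endloop
endfacet
facet normal 0.129 -0.816 -0.563
outer loop
vertex -1.098 2.131 -0.661
vertex -1.058 1.718 -0.053
vertex -1.709 1.837 -0.375
endloop
endfacet
facet normal 0.119 0.268 -0.956
outer loop
vertex -1.069 2.838 -0.459
vertex -1.098 2.131 -0.661
vertex -1.716 2.529 -0.626
endloop
endfacet
facet normal -0.331 -0.474 -0.816
outer loop
vertex -2.475 -0.321 0.435
vertex -3.092 -0.375 0.717
vertex -2.847 0.125 0.327
endloop
endfacet
facet normal 0.776 0.622 -0.104
outer loop
vertex -2.475 -0.321 0.435
vertex -2.847 0.125 0.327
vertex -2.708 0.175 1.663
endloop
endfacet
facet normal -0.330 -0.475 -0.816
outer loop
vertex -2.847 0.125 0.327
vertex -3.092 -0.375 0.717
vertex -3.403 0.194 0.512
endloop
endfacet
facet normal 0.107 0.993 -0.048
outer loop
vertex -2.847 0.125 0.327
vertex -3.403 0.194 0.512
vertex -2.708 0.175 1.663
endloop
endfacet
facet normal -0.330 -0.474 -0.816
outer loop
vertex -3.403 0.194 0.512
vertex -3.092 -0.375 0.717
vertex -3.725 -0.165 0.851
endloop
endfacet
facet normal -0.526 0.784 0.330
outer loop
vertex -3.403 0.194 0.512
vertex -3.725 -0.165 0.851
vertex -2.708 0.175 1.663
endloop
endfacet
facet normal -0.330 -0.474 -0.816
outer loop
vertex -3.725 -0.165 0.851
vertex -3.092 -0.375 0.717
vertex -3.57 -0.683 1.089
endloop
endfacet
facet normal -0.647 0.150 0.748
outer loop
vertex -3.725 -0.165 0.851
vertex -3.57 -0.683 1.089
vertex -2.708 0.175 1.663
endloop
endfacet
facet normal -0.330 -0.474 -0.816
outer loop
vertex -3.57 -0.683 1.089
vertex -3.092 -0.375 0.717
vertex -3.056 -0.968 1.047
endloop
endfacet
facet normal -0.165 -0.429 0.888
outer loop
vertex -3.57 -0.683 1.089
vertex -3.056 -0.968 1.047
vertex -2.708 0.175 1.663
endloop
endfacet
facet normal -0.330 -0.474 -0.816
outer loop
vertex -3.056 -0.968 1.047
vertex -3.092 -0.375 0.717
vertex -2.568 -0.807 0.756
endloop
endfacet
facet normal 0.558 -0.519 0.648
outer loop
vertex -3.056 -0.968 1.047
vertex -2.568 -0.807 0.756
vertex -2.708 0.175 1.663
endloop
endfacet
facet normal -0.331 -0.475 -0.815
outer loop
vertex -2.568 -0.807 0.756
vertex -3.092 -0.375 0.717
vertex -2.475 -0.321 0.435
endloop
endfacet
facet normal 0.977 -0.051 0.206
outer loop
vertex -2.568 -0.807 0.756
vertex -2.475 -0.321 0.435
vertex -2.708 0.175 1.663
endloop
endfacet

endsolid


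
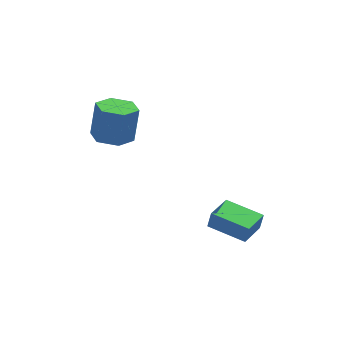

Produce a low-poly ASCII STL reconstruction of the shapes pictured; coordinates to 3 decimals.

solid 
facet normal -0.825 0.550 0.130
outer loop
vertex 0.376 -3.135 -2.022
vertex 1.094 -2.017 -2.197
vertex 0.23 -3.166 -2.818
endloop
endfacet
facet normal -0.536 -0.834 0.131
outer loop
vertex 1.666 -4.123 -3.043
vertex 0.376 -3.135 -2.022
vertex 0.23 -3.166 -2.818
endloop
endfacet
facet normal -0.825 0.550 0.130
outer loop
vertex 0.23 -3.166 -2.818
vertex 1.094 -2.017 -2.197
vertex 0.948 -2.048 -2.993
endloop
endfacet
facet normal -0.180 -0.038 -0.983
outer loop
vertex 0.948 -2.048 -2.993
vertex 1.666 -4.123 -3.043
vertex 0.23 -3.166 -2.818
endloop
endfacet
facet normal 0.180 0.038 0.983
outer loop
vertex 0.376 -3.135 -2.022
vertex 2.53 -2.974 -2.422
vertex 1.094 -2.017 -2.197
endloop
endfacet
facet normal -0.536 -0.834 0.131
outer loop
vertex 1.812 -4.092 -2.247
vertex 0.376 -3.135 -2.022
vertex 1.666 -4.123 -3.043
endloop
endfacet
facet normal 0.180 0.038 0.983
outer loop
vertex 1.812 -4.092 -2.247
vertex 2.53 -2.974 -2.422
vertex 0.376 -3.135 -2.022
endloop
endfacet
facet normal 0.536 0.834 -0.131
outer loop
vertex 1.094 -2.017 -2.197
vertex 2.53 -2.974 -2.422
vertex 0.948 -2.048 -2.993
endloop
endfacet
facet normal -0.180 -0.038 -0.983
outer loop
vertex 2.384 -3.005 -3.218
vertex 1.666 -4.123 -3.043
vertex 0.948 -2.048 -2.993
endloop
endfacet
facet normal 0.536 0.834 -0.131
outer loop
vertex 0.948 -2.048 -2.993
vertex 2.53 -2.974 -2.422
vertex 2.384 -3.005 -3.218
endloop
endfacet
facet normal 0.825 -0.550 -0.130
outer loop
vertex 2.384 -3.005 -3.218
vertex 1.812 -4.092 -2.247
vertex 1.666 -4.123 -3.043
endloop
endfacet
facet normal 0.825 -0.550 -0.130
outer loop
vertex 2.53 -2.974 -2.422
vertex 1.812 -4.092 -2.247
vertex 2.384 -3.005 -3.218
endloop
endfacet
facet normal -0.146 -0.203 -0.968
outer loop
vertex -2.773 1.224 -0.279
vertex -3.434 0.597 -0.048
vertex -3.67 1.494 -0.2
endloop
endfacet
facet normal 0.261 0.936 -0.235
outer loop
vertex -2.773 1.224 -0.279
vertex -3.67 1.494 -0.2
vertex -2.524 1.571 1.377
endloop
endfacet
facet normal 0.260 0.936 -0.235
outer loop
vertex -2.524 1.571 1.377
vertex -3.67 1.494 -0.2
vertex -3.421 1.84 1.455
endloop
endfacet
facet normal 0.145 0.203 0.968
outer loop
vertex -2.524 1.571 1.377
vertex -3.421 1.84 1.455
vertex -3.186 0.943 1.608
endloop
endfacet
facet normal -0.145 -0.202 -0.969
outer loop
vertex -3.67 1.494 -0.2
vertex -3.434 0.597 -0.048
vertex -4.331 0.867 0.03
endloop
endfacet
facet normal -0.696 0.717 -0.045
outer loop
vertex -3.67 1.494 -0.2
vertex -4.331 0.867 0.03
vertex -3.421 1.84 1.455
endloop
endfacet
facet normal -0.695 0.717 -0.046
outer loop
vertex -3.421 1.84 1.455
vertex -4.331 0.867 0.03
vertex -4.083 1.213 1.686
endloop
endfacet
facet normal 0.145 0.203 0.968
outer loop
vertex -3.421 1.84 1.455
vertex -4.083 1.213 1.686
vertex -3.186 0.943 1.608
endloop
endfacet
facet normal -0.145 -0.203 -0.968
outer loop
vertex -4.331 0.867 0.03
vertex -3.434 0.597 -0.048
vertex -4.096 -0.031 0.183
endloop
endfacet
facet normal -0.957 -0.218 0.189
outer loop
vertex -4.331 0.867 0.03
vertex -4.096 -0.031 0.183
vertex -4.083 1.213 1.686
endloop
endfacet
facet normal -0.957 -0.219 0.190
outer loop
vertex -4.083 1.213 1.686
vertex -4.096 -0.031 0.183
vertex -3.847 0.316 1.839
endloop
endfacet
facet normal 0.145 0.203 0.968
outer loop
vertex -4.083 1.213 1.686
vertex -3.847 0.316 1.839
vertex -3.186 0.943 1.608
endloop
endfacet
facet normal -0.145 -0.203 -0.968
outer loop
vertex -4.096 -0.031 0.183
vertex -3.434 0.597 -0.048
vertex -3.199 -0.3 0.105
endloop
endfacet
facet normal -0.260 -0.936 0.235
outer loop
vertex -4.096 -0.031 0.183
vertex -3.199 -0.3 0.105
vertex -3.847 0.316 1.839
endloop
endfacet
facet normal -0.261 -0.936 0.235
outer loop
vertex -3.847 0.316 1.839
vertex -3.199 -0.3 0.105
vertex -2.95 0.046 1.76
endloop
endfacet
facet normal 0.146 0.203 0.968
outer loop
vertex -3.847 0.316 1.839
vertex -2.95 0.046 1.76
vertex -3.186 0.943 1.608
endloop
endfacet
facet normal -0.145 -0.203 -0.968
outer loop
vertex -3.199 -0.3 0.105
vertex -3.434 0.597 -0.048
vertex -2.537 0.327 -0.126
endloop
endfacet
facet normal 0.695 -0.717 0.045
outer loop
vertex -3.199 -0.3 0.105
vertex -2.537 0.327 -0.126
vertex -2.95 0.046 1.76
endloop
endfacet
facet normal 0.696 -0.717 0.046
outer loop
vertex -2.95 0.046 1.76
vertex -2.537 0.327 -0.126
vertex -2.289 0.673 1.53
endloop
endfacet
facet normal 0.145 0.202 0.969
outer loop
vertex -2.95 0.046 1.76
vertex -2.289 0.673 1.53
vertex -3.186 0.943 1.608
endloop
endfacet
facet normal -0.145 -0.203 -0.968
outer loop
vertex -2.537 0.327 -0.126
vertex -3.434 0.597 -0.048
vertex -2.773 1.224 -0.279
endloop
endfacet
facet normal 0.957 0.220 -0.189
outer loop
vertex -2.537 0.327 -0.126
vertex -2.773 1.224 -0.279
vertex -2.289 0.673 1.53
endloop
endfacet
facet normal 0.957 0.218 -0.190
outer loop
vertex -2.289 0.673 1.53
vertex -2.773 1.224 -0.279
vertex -2.524 1.571 1.377
endloop
endfacet
facet normal 0.145 0.203 0.968
outer loop
vertex -2.289 0.673 1.53
vertex -2.524 1.571 1.377
vertex -3.186 0.943 1.608
endloop
endfacet

endsolid


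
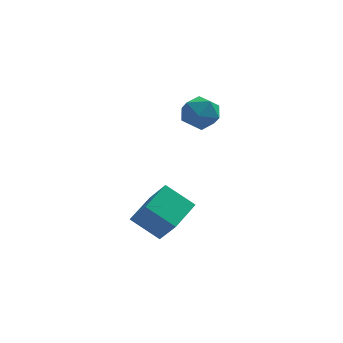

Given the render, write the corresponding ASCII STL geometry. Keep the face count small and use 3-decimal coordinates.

solid 
facet normal -0.401 0.481 -0.780
outer loop
vertex -4.096 -2.628 -3.795
vertex -2.992 -0.88 -3.285
vertex -2.593 -3.242 -4.945
endloop
endfacet
facet normal -0.519 -0.821 -0.239
outer loop
vertex -1.828 -4.16 -3.455
vertex -4.096 -2.628 -3.795
vertex -2.593 -3.242 -4.945
endloop
endfacet
facet normal -0.401 0.481 -0.780
outer loop
vertex -2.593 -3.242 -4.945
vertex -2.992 -0.88 -3.285
vertex -1.489 -1.494 -4.435
endloop
endfacet
facet normal 0.755 -0.309 -0.578
outer loop
vertex -1.489 -1.494 -4.435
vertex -1.828 -4.16 -3.455
vertex -2.593 -3.242 -4.945
endloop
endfacet
facet normal -0.755 0.309 0.578
outer loop
vertex -4.096 -2.628 -3.795
vertex -2.227 -1.798 -1.795
vertex -2.992 -0.88 -3.285
endloop
endfacet
facet normal -0.519 -0.821 -0.239
outer loop
vertex -3.331 -3.546 -2.305
vertex -4.096 -2.628 -3.795
vertex -1.828 -4.16 -3.455
endloop
endfacet
facet normal -0.755 0.309 0.578
outer loop
vertex -3.331 -3.546 -2.305
vertex -2.227 -1.798 -1.795
vertex -4.096 -2.628 -3.795
endloop
endfacet
facet normal 0.519 0.821 0.239
outer loop
vertex -2.992 -0.88 -3.285
vertex -2.227 -1.798 -1.795
vertex -1.489 -1.494 -4.435
endloop
endfacet
facet normal 0.755 -0.309 -0.578
outer loop
vertex -0.724 -2.412 -2.945
vertex -1.828 -4.16 -3.455
vertex -1.489 -1.494 -4.435
endloop
endfacet
facet normal 0.519 0.821 0.239
outer loop
vertex -1.489 -1.494 -4.435
vertex -2.227 -1.798 -1.795
vertex -0.724 -2.412 -2.945
endloop
endfacet
facet normal 0.401 -0.481 0.780
outer loop
vertex -0.724 -2.412 -2.945
vertex -3.331 -3.546 -2.305
vertex -1.828 -4.16 -3.455
endloop
endfacet
facet normal 0.401 -0.481 0.780
outer loop
vertex -2.227 -1.798 -1.795
vertex -3.331 -3.546 -2.305
vertex -0.724 -2.412 -2.945
endloop
endfacet
facet normal -0.880 0.163 -0.446
outer loop
vertex -0.592 3.771 -0.466
vertex -1.142 2.974 0.326
vertex -1.063 4.189 0.615
endloop
endfacet
facet normal -0.462 0.741 -0.488
outer loop
vertex -0.592 3.771 -0.466
vertex -1.063 4.189 0.615
vertex 0.043 4.612 0.209
endloop
endfacet
facet normal 0.140 0.553 -0.821
outer loop
vertex -0.592 3.771 -0.466
vertex 0.043 4.612 0.209
vertex 0.647 3.658 -0.331
endloop
endfacet
facet normal 0.095 -0.139 -0.986
outer loop
vertex -0.592 3.771 -0.466
vertex 0.647 3.658 -0.331
vertex -0.085 2.646 -0.259
endloop
endfacet
facet normal -0.535 -0.380 -0.754
outer loop
vertex -0.592 3.771 -0.466
vertex -0.085 2.646 -0.259
vertex -1.142 2.974 0.326
endloop
endfacet
facet normal -0.294 0.939 0.177
outer loop
vertex 0.043 4.612 0.209
vertex -1.063 4.189 0.615
vertex -0.115 4.334 1.419
endloop
endfacet
facet normal -0.970 0.005 0.244
outer loop
vertex -1.063 4.189 0.615
vertex -1.142 2.974 0.326
vertex -0.847 3.322 1.491
endloop
endfacet
facet normal -0.412 -0.875 -0.255
outer loop
vertex -1.142 2.974 0.326
vertex -0.085 2.646 -0.259
vertex -0.243 2.368 0.951
endloop
endfacet
facet normal 0.608 -0.484 -0.629
outer loop
vertex -0.085 2.646 -0.259
vertex 0.647 3.658 -0.331
vertex 0.863 2.791 0.545
endloop
endfacet
facet normal 0.681 0.636 -0.363
outer loop
vertex 0.647 3.658 -0.331
vertex 0.043 4.612 0.209
vertex 0.942 4.006 0.834
endloop
endfacet
facet normal -0.095 0.139 0.986
outer loop
vertex 0.392 3.209 1.626
vertex -0.115 4.334 1.419
vertex -0.847 3.322 1.491
endloop
endfacet
facet normal -0.140 -0.553 0.821
outer loop
vertex 0.392 3.209 1.626
vertex -0.847 3.322 1.491
vertex -0.243 2.368 0.951
endloop
endfacet
facet normal 0.462 -0.741 0.488
outer loop
vertex 0.392 3.209 1.626
vertex -0.243 2.368 0.951
vertex 0.863 2.791 0.545
endloop
endfacet
facet normal 0.880 -0.163 0.446
outer loop
vertex 0.392 3.209 1.626
vertex 0.863 2.791 0.545
vertex 0.942 4.006 0.834
endloop
endfacet
facet normal 0.535 0.380 0.754
outer loop
vertex 0.392 3.209 1.626
vertex 0.942 4.006 0.834
vertex -0.115 4.334 1.419
endloop
endfacet
facet normal -0.608 0.484 0.629
outer loop
vertex -0.847 3.322 1.491
vertex -0.115 4.334 1.419
vertex -1.063 4.189 0.615
endloop
endfacet
facet normal -0.681 -0.636 0.363
outer loop
vertex -0.243 2.368 0.951
vertex -0.847 3.322 1.491
vertex -1.142 2.974 0.326
endloop
endfacet
facet normal 0.294 -0.939 -0.177
outer loop
vertex 0.863 2.791 0.545
vertex -0.243 2.368 0.951
vertex -0.085 2.646 -0.259
endloop
endfacet
facet normal 0.970 -0.005 -0.244
outer loop
vertex 0.942 4.006 0.834
vertex 0.863 2.791 0.545
vertex 0.647 3.658 -0.331
endloop
endfacet
facet normal 0.412 0.875 0.255
outer loop
vertex -0.115 4.334 1.419
vertex 0.942 4.006 0.834
vertex 0.043 4.612 0.209
endloop
endfacet

endsolid


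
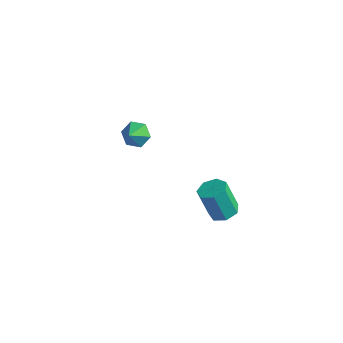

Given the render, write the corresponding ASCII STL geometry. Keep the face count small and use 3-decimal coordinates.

solid 
facet normal 0.342 0.105 -0.934
outer loop
vertex 4.572 0.642 1.297
vertex 3.984 1.252 1.15
vertex 4.784 1.34 1.453
endloop
endfacet
facet normal 0.895 -0.337 0.291
outer loop
vertex 4.572 0.642 1.297
vertex 4.784 1.34 1.453
vertex 3.904 0.438 3.118
endloop
endfacet
facet normal 0.895 -0.337 0.291
outer loop
vertex 3.904 0.438 3.118
vertex 4.784 1.34 1.453
vertex 4.116 1.136 3.274
endloop
endfacet
facet normal -0.343 -0.104 0.933
outer loop
vertex 3.904 0.438 3.118
vertex 4.116 1.136 3.274
vertex 3.316 1.048 2.97
endloop
endfacet
facet normal 0.342 0.105 -0.934
outer loop
vertex 4.784 1.34 1.453
vertex 3.984 1.252 1.15
vertex 4.393 1.972 1.381
endloop
endfacet
facet normal 0.780 0.522 0.345
outer loop
vertex 4.784 1.34 1.453
vertex 4.393 1.972 1.381
vertex 4.116 1.136 3.274
endloop
endfacet
facet normal 0.781 0.521 0.345
outer loop
vertex 4.116 1.136 3.274
vertex 4.393 1.972 1.381
vertex 3.726 1.768 3.201
endloop
endfacet
facet normal -0.343 -0.104 0.933
outer loop
vertex 4.116 1.136 3.274
vertex 3.726 1.768 3.201
vertex 3.316 1.048 2.97
endloop
endfacet
facet normal 0.344 0.104 -0.933
outer loop
vertex 4.393 1.972 1.381
vertex 3.984 1.252 1.15
vertex 3.695 2.062 1.134
endloop
endfacet
facet normal 0.078 0.987 0.139
outer loop
vertex 4.393 1.972 1.381
vertex 3.695 2.062 1.134
vertex 3.726 1.768 3.201
endloop
endfacet
facet normal 0.078 0.987 0.139
outer loop
vertex 3.726 1.768 3.201
vertex 3.695 2.062 1.134
vertex 3.027 1.858 2.955
endloop
endfacet
facet normal -0.342 -0.105 0.934
outer loop
vertex 3.726 1.768 3.201
vertex 3.027 1.858 2.955
vertex 3.316 1.048 2.97
endloop
endfacet
facet normal 0.342 0.104 -0.934
outer loop
vertex 3.695 2.062 1.134
vertex 3.984 1.252 1.15
vertex 3.214 1.542 0.9
endloop
endfacet
facet normal -0.684 0.709 -0.171
outer loop
vertex 3.695 2.062 1.134
vertex 3.214 1.542 0.9
vertex 3.027 1.858 2.955
endloop
endfacet
facet normal -0.683 0.710 -0.171
outer loop
vertex 3.027 1.858 2.955
vertex 3.214 1.542 0.9
vertex 2.546 1.338 2.72
endloop
endfacet
facet normal -0.343 -0.105 0.934
outer loop
vertex 3.027 1.858 2.955
vertex 2.546 1.338 2.72
vertex 3.316 1.048 2.97
endloop
endfacet
facet normal 0.343 0.105 -0.933
outer loop
vertex 3.214 1.542 0.9
vertex 3.984 1.252 1.15
vertex 3.313 0.804 0.853
endloop
endfacet
facet normal -0.930 -0.102 -0.353
outer loop
vertex 3.214 1.542 0.9
vertex 3.313 0.804 0.853
vertex 2.546 1.338 2.72
endloop
endfacet
facet normal -0.930 -0.103 -0.353
outer loop
vertex 2.546 1.338 2.72
vertex 3.313 0.804 0.853
vertex 2.645 0.599 2.674
endloop
endfacet
facet normal -0.342 -0.104 0.934
outer loop
vertex 2.546 1.338 2.72
vertex 2.645 0.599 2.674
vertex 3.316 1.048 2.97
endloop
endfacet
facet normal 0.343 0.105 -0.933
outer loop
vertex 3.313 0.804 0.853
vertex 3.984 1.252 1.15
vertex 3.917 0.403 1.03
endloop
endfacet
facet normal -0.477 -0.837 -0.269
outer loop
vertex 3.313 0.804 0.853
vertex 3.917 0.403 1.03
vertex 2.645 0.599 2.674
endloop
endfacet
facet normal -0.476 -0.837 -0.268
outer loop
vertex 2.645 0.599 2.674
vertex 3.917 0.403 1.03
vertex 3.249 0.199 2.851
endloop
endfacet
facet normal -0.342 -0.104 0.934
outer loop
vertex 2.645 0.599 2.674
vertex 3.249 0.199 2.851
vertex 3.316 1.048 2.97
endloop
endfacet
facet normal 0.342 0.105 -0.934
outer loop
vertex 3.917 0.403 1.03
vertex 3.984 1.252 1.15
vertex 4.572 0.642 1.297
endloop
endfacet
facet normal 0.336 -0.942 0.018
outer loop
vertex 3.917 0.403 1.03
vertex 4.572 0.642 1.297
vertex 3.249 0.199 2.851
endloop
endfacet
facet normal 0.336 -0.942 0.018
outer loop
vertex 3.249 0.199 2.851
vertex 4.572 0.642 1.297
vertex 3.904 0.438 3.118
endloop
endfacet
facet normal -0.343 -0.104 0.934
outer loop
vertex 3.249 0.199 2.851
vertex 3.904 0.438 3.118
vertex 3.316 1.048 2.97
endloop
endfacet
facet normal -0.172 0.740 -0.650
outer loop
vertex -2.831 2.853 1.111
vertex -3.443 3.184 1.65
vertex -2.606 3.443 1.723
endloop
endfacet
facet normal 0.895 -0.436 0.091
outer loop
vertex -2.831 2.853 1.111
vertex -2.606 3.443 1.723
vertex -3.237 2.296 2.43
endloop
endfacet
facet normal -0.172 0.740 -0.650
outer loop
vertex -2.606 3.443 1.723
vertex -3.443 3.184 1.65
vertex -3.218 3.774 2.262
endloop
endfacet
facet normal 0.681 0.074 0.728
outer loop
vertex -2.606 3.443 1.723
vertex -3.218 3.774 2.262
vertex -3.237 2.296 2.43
endloop
endfacet
facet normal -0.172 0.740 -0.650
outer loop
vertex -3.218 3.774 2.262
vertex -3.443 3.184 1.65
vertex -4.055 3.515 2.189
endloop
endfacet
facet normal -0.121 0.114 0.986
outer loop
vertex -3.218 3.774 2.262
vertex -4.055 3.515 2.189
vertex -3.237 2.296 2.43
endloop
endfacet
facet normal -0.172 0.740 -0.650
outer loop
vertex -4.055 3.515 2.189
vertex -3.443 3.184 1.65
vertex -4.281 2.925 1.577
endloop
endfacet
facet normal -0.711 -0.357 0.606
outer loop
vertex -4.055 3.515 2.189
vertex -4.281 2.925 1.577
vertex -3.237 2.296 2.43
endloop
endfacet
facet normal -0.172 0.740 -0.651
outer loop
vertex -4.281 2.925 1.577
vertex -3.443 3.184 1.65
vertex -3.669 2.593 1.038
endloop
endfacet
facet normal -0.497 -0.867 -0.031
outer loop
vertex -4.281 2.925 1.577
vertex -3.669 2.593 1.038
vertex -3.237 2.296 2.43
endloop
endfacet
facet normal -0.173 0.740 -0.650
outer loop
vertex -3.669 2.593 1.038
vertex -3.443 3.184 1.65
vertex -2.831 2.853 1.111
endloop
endfacet
facet normal 0.307 -0.907 -0.289
outer loop
vertex -3.669 2.593 1.038
vertex -2.831 2.853 1.111
vertex -3.237 2.296 2.43
endloop
endfacet

endsolid


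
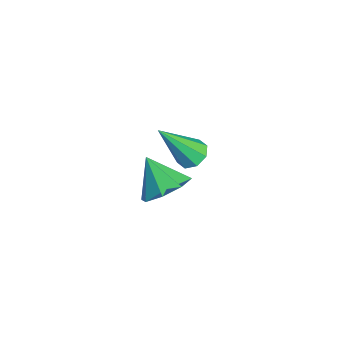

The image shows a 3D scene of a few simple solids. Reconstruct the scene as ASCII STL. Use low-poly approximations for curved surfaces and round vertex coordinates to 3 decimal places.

solid 
facet normal 0.601 0.360 -0.713
outer loop
vertex 2.378 -1.841 -0.265
vertex 1.908 -2.166 -0.825
vertex 1.933 -1.461 -0.448
endloop
endfacet
facet normal -0.032 0.403 0.915
outer loop
vertex 2.378 -1.841 -0.265
vertex 1.933 -1.461 -0.448
vertex 1.192 -2.594 0.025
endloop
endfacet
facet normal 0.601 0.360 -0.714
outer loop
vertex 1.933 -1.461 -0.448
vertex 1.908 -2.166 -0.825
vertex 1.474 -1.494 -0.851
endloop
endfacet
facet normal -0.551 0.602 0.578
outer loop
vertex 1.933 -1.461 -0.448
vertex 1.474 -1.494 -0.851
vertex 1.192 -2.594 0.025
endloop
endfacet
facet normal 0.601 0.360 -0.714
outer loop
vertex 1.474 -1.494 -0.851
vertex 1.908 -2.166 -0.825
vertex 1.269 -1.921 -1.239
endloop
endfacet
facet normal -0.934 0.337 0.122
outer loop
vertex 1.474 -1.494 -0.851
vertex 1.269 -1.921 -1.239
vertex 1.192 -2.594 0.025
endloop
endfacet
facet normal 0.601 0.359 -0.714
outer loop
vertex 1.269 -1.921 -1.239
vertex 1.908 -2.166 -0.825
vertex 1.438 -2.492 -1.384
endloop
endfacet
facet normal -0.954 -0.236 -0.184
outer loop
vertex 1.269 -1.921 -1.239
vertex 1.438 -2.492 -1.384
vertex 1.192 -2.594 0.025
endloop
endfacet
facet normal 0.601 0.359 -0.714
outer loop
vertex 1.438 -2.492 -1.384
vertex 1.908 -2.166 -0.825
vertex 1.882 -2.871 -1.201
endloop
endfacet
facet normal -0.601 -0.782 -0.162
outer loop
vertex 1.438 -2.492 -1.384
vertex 1.882 -2.871 -1.201
vertex 1.192 -2.594 0.025
endloop
endfacet
facet normal 0.601 0.359 -0.714
outer loop
vertex 1.882 -2.871 -1.201
vertex 1.908 -2.166 -0.825
vertex 2.341 -2.838 -0.798
endloop
endfacet
facet normal -0.083 -0.981 0.175
outer loop
vertex 1.882 -2.871 -1.201
vertex 2.341 -2.838 -0.798
vertex 1.192 -2.594 0.025
endloop
endfacet
facet normal 0.602 0.359 -0.713
outer loop
vertex 2.341 -2.838 -0.798
vertex 1.908 -2.166 -0.825
vertex 2.546 -2.411 -0.41
endloop
endfacet
facet normal 0.299 -0.716 0.630
outer loop
vertex 2.341 -2.838 -0.798
vertex 2.546 -2.411 -0.41
vertex 1.192 -2.594 0.025
endloop
endfacet
facet normal 0.602 0.359 -0.713
outer loop
vertex 2.546 -2.411 -0.41
vertex 1.908 -2.166 -0.825
vertex 2.378 -1.841 -0.265
endloop
endfacet
facet normal 0.320 -0.144 0.936
outer loop
vertex 2.546 -2.411 -0.41
vertex 2.378 -1.841 -0.265
vertex 1.192 -2.594 0.025
endloop
endfacet
facet normal -0.052 0.563 -0.825
outer loop
vertex -1.309 -0.296 -3.184
vertex -1.696 -0.641 -3.395
vertex -1.707 -0.179 -3.079
endloop
endfacet
facet normal 0.364 0.602 0.711
outer loop
vertex -1.309 -0.296 -3.184
vertex -1.707 -0.179 -3.079
vertex -1.604 -1.699 -1.845
endloop
endfacet
facet normal -0.048 0.563 -0.825
outer loop
vertex -1.707 -0.179 -3.079
vertex -1.696 -0.641 -3.395
vertex -2.099 -0.331 -3.16
endloop
endfacet
facet normal -0.372 0.570 0.733
outer loop
vertex -1.707 -0.179 -3.079
vertex -2.099 -0.331 -3.16
vertex -1.604 -1.699 -1.845
endloop
endfacet
facet normal -0.048 0.563 -0.825
outer loop
vertex -2.099 -0.331 -3.16
vertex -1.696 -0.641 -3.395
vertex -2.255 -0.665 -3.379
endloop
endfacet
facet normal -0.884 0.116 0.453
outer loop
vertex -2.099 -0.331 -3.16
vertex -2.255 -0.665 -3.379
vertex -1.604 -1.699 -1.845
endloop
endfacet
facet normal -0.048 0.563 -0.825
outer loop
vertex -2.255 -0.665 -3.379
vertex -1.696 -0.641 -3.395
vertex -2.084 -0.985 -3.607
endloop
endfacet
facet normal -0.870 -0.492 0.038
outer loop
vertex -2.255 -0.665 -3.379
vertex -2.084 -0.985 -3.607
vertex -1.604 -1.699 -1.845
endloop
endfacet
facet normal -0.050 0.564 -0.824
outer loop
vertex -2.084 -0.985 -3.607
vertex -1.696 -0.641 -3.395
vertex -1.685 -1.103 -3.712
endloop
endfacet
facet normal -0.338 -0.901 -0.273
outer loop
vertex -2.084 -0.985 -3.607
vertex -1.685 -1.103 -3.712
vertex -1.604 -1.699 -1.845
endloop
endfacet
facet normal -0.050 0.564 -0.824
outer loop
vertex -1.685 -1.103 -3.712
vertex -1.696 -0.641 -3.395
vertex -1.293 -0.95 -3.631
endloop
endfacet
facet normal 0.400 -0.868 -0.294
outer loop
vertex -1.685 -1.103 -3.712
vertex -1.293 -0.95 -3.631
vertex -1.604 -1.699 -1.845
endloop
endfacet
facet normal -0.050 0.564 -0.824
outer loop
vertex -1.293 -0.95 -3.631
vertex -1.696 -0.641 -3.395
vertex -1.137 -0.616 -3.412
endloop
endfacet
facet normal 0.910 -0.415 -0.016
outer loop
vertex -1.293 -0.95 -3.631
vertex -1.137 -0.616 -3.412
vertex -1.604 -1.699 -1.845
endloop
endfacet
facet normal -0.050 0.561 -0.826
outer loop
vertex -1.137 -0.616 -3.412
vertex -1.696 -0.641 -3.395
vertex -1.309 -0.296 -3.184
endloop
endfacet
facet normal 0.895 0.195 0.401
outer loop
vertex -1.137 -0.616 -3.412
vertex -1.309 -0.296 -3.184
vertex -1.604 -1.699 -1.845
endloop
endfacet

endsolid


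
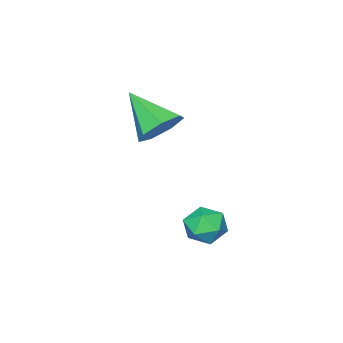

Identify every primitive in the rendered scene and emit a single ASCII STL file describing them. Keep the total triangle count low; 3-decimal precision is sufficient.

solid 
facet normal -0.439 0.869 0.230
outer loop
vertex 0.828 2.795 -2.475
vertex 0.887 2.606 -1.647
vertex 1.518 3.027 -2.034
endloop
endfacet
facet normal -0.069 0.923 -0.378
outer loop
vertex 0.828 2.795 -2.475
vertex 1.518 3.027 -2.034
vertex 1.602 2.711 -2.82
endloop
endfacet
facet normal -0.325 0.442 -0.836
outer loop
vertex 0.828 2.795 -2.475
vertex 1.602 2.711 -2.82
vertex 1.022 2.095 -2.92
endloop
endfacet
facet normal -0.854 0.089 -0.513
outer loop
vertex 0.828 2.795 -2.475
vertex 1.022 2.095 -2.92
vertex 0.58 2.03 -2.195
endloop
endfacet
facet normal -0.924 0.353 0.146
outer loop
vertex 0.828 2.795 -2.475
vertex 0.58 2.03 -2.195
vertex 0.887 2.606 -1.647
endloop
endfacet
facet normal 0.611 0.755 -0.238
outer loop
vertex 1.602 2.711 -2.82
vertex 1.518 3.027 -2.034
vertex 2.14 2.47 -2.205
endloop
endfacet
facet normal 0.012 0.667 0.745
outer loop
vertex 1.518 3.027 -2.034
vertex 0.887 2.606 -1.647
vertex 1.698 2.405 -1.48
endloop
endfacet
facet normal -0.774 -0.169 0.611
outer loop
vertex 0.887 2.606 -1.647
vertex 0.58 2.03 -2.195
vertex 1.118 1.789 -1.58
endloop
endfacet
facet normal -0.660 -0.597 -0.456
outer loop
vertex 0.58 2.03 -2.195
vertex 1.022 2.095 -2.92
vertex 1.202 1.473 -2.366
endloop
endfacet
facet normal 0.196 -0.025 -0.980
outer loop
vertex 1.022 2.095 -2.92
vertex 1.602 2.711 -2.82
vertex 1.833 1.894 -2.753
endloop
endfacet
facet normal 0.854 -0.089 0.513
outer loop
vertex 1.892 1.705 -1.925
vertex 2.14 2.47 -2.205
vertex 1.698 2.405 -1.48
endloop
endfacet
facet normal 0.325 -0.442 0.836
outer loop
vertex 1.892 1.705 -1.925
vertex 1.698 2.405 -1.48
vertex 1.118 1.789 -1.58
endloop
endfacet
facet normal 0.069 -0.923 0.378
outer loop
vertex 1.892 1.705 -1.925
vertex 1.118 1.789 -1.58
vertex 1.202 1.473 -2.366
endloop
endfacet
facet normal 0.439 -0.869 -0.230
outer loop
vertex 1.892 1.705 -1.925
vertex 1.202 1.473 -2.366
vertex 1.833 1.894 -2.753
endloop
endfacet
facet normal 0.924 -0.353 -0.146
outer loop
vertex 1.892 1.705 -1.925
vertex 1.833 1.894 -2.753
vertex 2.14 2.47 -2.205
endloop
endfacet
facet normal 0.660 0.597 0.456
outer loop
vertex 1.698 2.405 -1.48
vertex 2.14 2.47 -2.205
vertex 1.518 3.027 -2.034
endloop
endfacet
facet normal -0.196 0.025 0.980
outer loop
vertex 1.118 1.789 -1.58
vertex 1.698 2.405 -1.48
vertex 0.887 2.606 -1.647
endloop
endfacet
facet normal -0.611 -0.755 0.238
outer loop
vertex 1.202 1.473 -2.366
vertex 1.118 1.789 -1.58
vertex 0.58 2.03 -2.195
endloop
endfacet
facet normal -0.012 -0.667 -0.745
outer loop
vertex 1.833 1.894 -2.753
vertex 1.202 1.473 -2.366
vertex 1.022 2.095 -2.92
endloop
endfacet
facet normal 0.774 0.169 -0.611
outer loop
vertex 2.14 2.47 -2.205
vertex 1.833 1.894 -2.753
vertex 1.602 2.711 -2.82
endloop
endfacet
facet normal -0.005 0.788 -0.616
outer loop
vertex 0.967 -1.083 0.785
vertex -0.016 -1.16 0.695
vertex 0.504 -0.639 1.357
endloop
endfacet
facet normal 0.774 -0.010 0.634
outer loop
vertex 0.967 -1.083 0.785
vertex 0.504 -0.639 1.357
vertex -0.004 -2.76 1.945
endloop
endfacet
facet normal -0.006 0.788 -0.616
outer loop
vertex 0.504 -0.639 1.357
vertex -0.016 -1.16 0.695
vertex -0.351 -0.588 1.43
endloop
endfacet
facet normal 0.097 0.244 0.965
outer loop
vertex 0.504 -0.639 1.357
vertex -0.351 -0.588 1.43
vertex -0.004 -2.76 1.945
endloop
endfacet
facet normal -0.006 0.788 -0.616
outer loop
vertex -0.351 -0.588 1.43
vertex -0.016 -1.16 0.695
vertex -0.953 -0.968 0.95
endloop
endfacet
facet normal -0.650 0.075 0.756
outer loop
vertex -0.351 -0.588 1.43
vertex -0.953 -0.968 0.95
vertex -0.004 -2.76 1.945
endloop
endfacet
facet normal -0.006 0.788 -0.616
outer loop
vertex -0.953 -0.968 0.95
vertex -0.016 -1.16 0.695
vertex -0.85 -1.493 0.278
endloop
endfacet
facet normal -0.907 -0.389 0.165
outer loop
vertex -0.953 -0.968 0.95
vertex -0.85 -1.493 0.278
vertex -0.004 -2.76 1.945
endloop
endfacet
facet normal -0.006 0.788 -0.616
outer loop
vertex -0.85 -1.493 0.278
vertex -0.016 -1.16 0.695
vertex -0.119 -1.767 -0.08
endloop
endfacet
facet normal -0.478 -0.799 -0.365
outer loop
vertex -0.85 -1.493 0.278
vertex -0.119 -1.767 -0.08
vertex -0.004 -2.76 1.945
endloop
endfacet
facet normal -0.006 0.788 -0.616
outer loop
vertex -0.119 -1.767 -0.08
vertex -0.016 -1.16 0.695
vertex 0.69 -1.585 0.145
endloop
endfacet
facet normal 0.311 -0.846 -0.433
outer loop
vertex -0.119 -1.767 -0.08
vertex 0.69 -1.585 0.145
vertex -0.004 -2.76 1.945
endloop
endfacet
facet normal -0.005 0.788 -0.616
outer loop
vertex 0.69 -1.585 0.145
vertex -0.016 -1.16 0.695
vertex 0.967 -1.083 0.785
endloop
endfacet
facet normal 0.869 -0.495 0.012
outer loop
vertex 0.69 -1.585 0.145
vertex 0.967 -1.083 0.785
vertex -0.004 -2.76 1.945
endloop
endfacet

endsolid


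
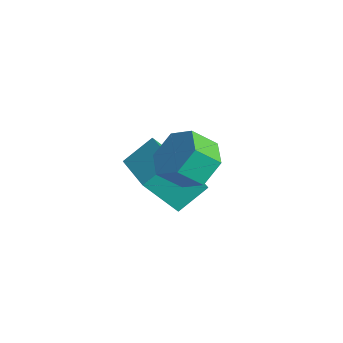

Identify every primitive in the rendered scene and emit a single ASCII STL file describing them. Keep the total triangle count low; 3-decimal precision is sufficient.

solid 
facet normal 0.186 0.710 -0.679
outer loop
vertex 1.273 -3.814 1.179
vertex 0.394 -3.436 1.333
vertex 1.15 -3.132 1.858
endloop
endfacet
facet normal 0.974 -0.044 0.221
outer loop
vertex 1.273 -3.814 1.179
vertex 1.15 -3.132 1.858
vertex 1.066 -4.602 1.933
endloop
endfacet
facet normal 0.974 -0.044 0.221
outer loop
vertex 1.066 -4.602 1.933
vertex 1.15 -3.132 1.858
vertex 0.943 -3.92 2.612
endloop
endfacet
facet normal -0.186 -0.710 0.679
outer loop
vertex 1.066 -4.602 1.933
vertex 0.943 -3.92 2.612
vertex 0.186 -4.224 2.087
endloop
endfacet
facet normal 0.186 0.710 -0.679
outer loop
vertex 1.15 -3.132 1.858
vertex 0.394 -3.436 1.333
vertex 0.271 -2.754 2.012
endloop
endfacet
facet normal 0.378 0.586 0.717
outer loop
vertex 1.15 -3.132 1.858
vertex 0.271 -2.754 2.012
vertex 0.943 -3.92 2.612
endloop
endfacet
facet normal 0.377 0.586 0.717
outer loop
vertex 0.943 -3.92 2.612
vertex 0.271 -2.754 2.012
vertex 0.063 -3.542 2.766
endloop
endfacet
facet normal -0.186 -0.710 0.679
outer loop
vertex 0.943 -3.92 2.612
vertex 0.063 -3.542 2.766
vertex 0.186 -4.224 2.087
endloop
endfacet
facet normal 0.186 0.710 -0.679
outer loop
vertex 0.271 -2.754 2.012
vertex 0.394 -3.436 1.333
vertex -0.486 -3.058 1.487
endloop
endfacet
facet normal -0.597 0.631 0.495
outer loop
vertex 0.271 -2.754 2.012
vertex -0.486 -3.058 1.487
vertex 0.063 -3.542 2.766
endloop
endfacet
facet normal -0.597 0.631 0.495
outer loop
vertex 0.063 -3.542 2.766
vertex -0.486 -3.058 1.487
vertex -0.693 -3.846 2.241
endloop
endfacet
facet normal -0.186 -0.710 0.679
outer loop
vertex 0.063 -3.542 2.766
vertex -0.693 -3.846 2.241
vertex 0.186 -4.224 2.087
endloop
endfacet
facet normal 0.186 0.710 -0.679
outer loop
vertex -0.486 -3.058 1.487
vertex 0.394 -3.436 1.333
vertex -0.363 -3.74 0.808
endloop
endfacet
facet normal -0.974 0.044 -0.221
outer loop
vertex -0.486 -3.058 1.487
vertex -0.363 -3.74 0.808
vertex -0.693 -3.846 2.241
endloop
endfacet
facet normal -0.974 0.044 -0.221
outer loop
vertex -0.693 -3.846 2.241
vertex -0.363 -3.74 0.808
vertex -0.57 -4.528 1.562
endloop
endfacet
facet normal -0.186 -0.710 0.679
outer loop
vertex -0.693 -3.846 2.241
vertex -0.57 -4.528 1.562
vertex 0.186 -4.224 2.087
endloop
endfacet
facet normal 0.186 0.710 -0.679
outer loop
vertex -0.363 -3.74 0.808
vertex 0.394 -3.436 1.333
vertex 0.517 -4.118 0.654
endloop
endfacet
facet normal -0.377 -0.587 -0.717
outer loop
vertex -0.363 -3.74 0.808
vertex 0.517 -4.118 0.654
vertex -0.57 -4.528 1.562
endloop
endfacet
facet normal -0.378 -0.586 -0.717
outer loop
vertex -0.57 -4.528 1.562
vertex 0.517 -4.118 0.654
vertex 0.309 -4.906 1.408
endloop
endfacet
facet normal -0.186 -0.710 0.679
outer loop
vertex -0.57 -4.528 1.562
vertex 0.309 -4.906 1.408
vertex 0.186 -4.224 2.087
endloop
endfacet
facet normal 0.186 0.710 -0.679
outer loop
vertex 0.517 -4.118 0.654
vertex 0.394 -3.436 1.333
vertex 1.273 -3.814 1.179
endloop
endfacet
facet normal 0.597 -0.631 -0.495
outer loop
vertex 0.517 -4.118 0.654
vertex 1.273 -3.814 1.179
vertex 0.309 -4.906 1.408
endloop
endfacet
facet normal 0.597 -0.631 -0.495
outer loop
vertex 0.309 -4.906 1.408
vertex 1.273 -3.814 1.179
vertex 1.066 -4.602 1.933
endloop
endfacet
facet normal -0.186 -0.710 0.679
outer loop
vertex 0.309 -4.906 1.408
vertex 1.066 -4.602 1.933
vertex 0.186 -4.224 2.087
endloop
endfacet
facet normal -0.972 0.162 -0.169
outer loop
vertex -3.649 -4.007 -1.067
vertex -3.609 -2.935 -0.265
vertex -3.224 -2.951 -2.5
endloop
endfacet
facet normal -0.030 -0.800 -0.599
outer loop
vertex -1.231 -3.285 -2.155
vertex -3.649 -4.007 -1.067
vertex -3.224 -2.951 -2.5
endloop
endfacet
facet normal -0.972 0.162 -0.169
outer loop
vertex -3.224 -2.951 -2.5
vertex -3.609 -2.935 -0.265
vertex -3.184 -1.879 -1.698
endloop
endfacet
facet normal 0.232 0.577 -0.783
outer loop
vertex -3.184 -1.879 -1.698
vertex -1.231 -3.285 -2.155
vertex -3.224 -2.951 -2.5
endloop
endfacet
facet normal -0.232 -0.577 0.783
outer loop
vertex -3.649 -4.007 -1.067
vertex -1.616 -3.269 0.08
vertex -3.609 -2.935 -0.265
endloop
endfacet
facet normal -0.030 -0.800 -0.599
outer loop
vertex -1.656 -4.341 -0.722
vertex -3.649 -4.007 -1.067
vertex -1.231 -3.285 -2.155
endloop
endfacet
facet normal -0.232 -0.577 0.783
outer loop
vertex -1.656 -4.341 -0.722
vertex -1.616 -3.269 0.08
vertex -3.649 -4.007 -1.067
endloop
endfacet
facet normal 0.030 0.800 0.599
outer loop
vertex -3.609 -2.935 -0.265
vertex -1.616 -3.269 0.08
vertex -3.184 -1.879 -1.698
endloop
endfacet
facet normal 0.232 0.577 -0.783
outer loop
vertex -1.191 -2.213 -1.353
vertex -1.231 -3.285 -2.155
vertex -3.184 -1.879 -1.698
endloop
endfacet
facet normal 0.030 0.800 0.599
outer loop
vertex -3.184 -1.879 -1.698
vertex -1.616 -3.269 0.08
vertex -1.191 -2.213 -1.353
endloop
endfacet
facet normal 0.972 -0.162 0.169
outer loop
vertex -1.191 -2.213 -1.353
vertex -1.656 -4.341 -0.722
vertex -1.231 -3.285 -2.155
endloop
endfacet
facet normal 0.972 -0.162 0.169
outer loop
vertex -1.616 -3.269 0.08
vertex -1.656 -4.341 -0.722
vertex -1.191 -2.213 -1.353
endloop
endfacet

endsolid


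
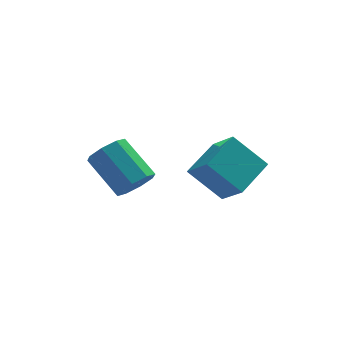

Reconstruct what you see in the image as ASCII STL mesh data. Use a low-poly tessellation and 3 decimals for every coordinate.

solid 
facet normal 0.483 -0.641 -0.596
outer loop
vertex 0.459 3.372 -1.169
vertex -0.22 2.829 -1.136
vertex 0.017 3.488 -1.652
endloop
endfacet
facet normal 0.570 0.747 -0.342
outer loop
vertex 0.459 3.372 -1.169
vertex 0.017 3.488 -1.652
vertex -0.521 4.673 0.042
endloop
endfacet
facet normal 0.570 0.747 -0.342
outer loop
vertex -0.521 4.673 0.042
vertex 0.017 3.488 -1.652
vertex -0.964 4.79 -0.441
endloop
endfacet
facet normal -0.482 0.641 0.597
outer loop
vertex -0.521 4.673 0.042
vertex -0.964 4.79 -0.441
vertex -1.2 4.131 0.076
endloop
endfacet
facet normal 0.482 -0.641 -0.597
outer loop
vertex 0.017 3.488 -1.652
vertex -0.22 2.829 -1.136
vertex -0.565 3.219 -1.833
endloop
endfacet
facet normal -0.067 0.652 -0.755
outer loop
vertex 0.017 3.488 -1.652
vertex -0.565 3.219 -1.833
vertex -0.964 4.79 -0.441
endloop
endfacet
facet normal -0.068 0.652 -0.755
outer loop
vertex -0.964 4.79 -0.441
vertex -0.565 3.219 -1.833
vertex -1.545 4.52 -0.622
endloop
endfacet
facet normal -0.484 0.641 0.596
outer loop
vertex -0.964 4.79 -0.441
vertex -1.545 4.52 -0.622
vertex -1.2 4.131 0.076
endloop
endfacet
facet normal 0.482 -0.641 -0.597
outer loop
vertex -0.565 3.219 -1.833
vertex -0.22 2.829 -1.136
vertex -0.944 2.721 -1.605
endloop
endfacet
facet normal -0.666 0.174 -0.726
outer loop
vertex -0.565 3.219 -1.833
vertex -0.944 2.721 -1.605
vertex -1.545 4.52 -0.622
endloop
endfacet
facet normal -0.666 0.174 -0.726
outer loop
vertex -1.545 4.52 -0.622
vertex -0.944 2.721 -1.605
vertex -1.924 4.022 -0.394
endloop
endfacet
facet normal -0.484 0.641 0.596
outer loop
vertex -1.545 4.52 -0.622
vertex -1.924 4.022 -0.394
vertex -1.2 4.131 0.076
endloop
endfacet
facet normal 0.482 -0.641 -0.597
outer loop
vertex -0.944 2.721 -1.605
vertex -0.22 2.829 -1.136
vertex -0.899 2.287 -1.102
endloop
endfacet
facet normal -0.873 -0.405 -0.271
outer loop
vertex -0.944 2.721 -1.605
vertex -0.899 2.287 -1.102
vertex -1.924 4.022 -0.394
endloop
endfacet
facet normal -0.873 -0.405 -0.271
outer loop
vertex -1.924 4.022 -0.394
vertex -0.899 2.287 -1.102
vertex -1.879 3.588 0.109
endloop
endfacet
facet normal -0.484 0.641 0.596
outer loop
vertex -1.924 4.022 -0.394
vertex -1.879 3.588 0.109
vertex -1.2 4.131 0.076
endloop
endfacet
facet normal 0.482 -0.641 -0.597
outer loop
vertex -0.899 2.287 -1.102
vertex -0.22 2.829 -1.136
vertex -0.456 2.17 -0.619
endloop
endfacet
facet normal -0.570 -0.747 0.342
outer loop
vertex -0.899 2.287 -1.102
vertex -0.456 2.17 -0.619
vertex -1.879 3.588 0.109
endloop
endfacet
facet normal -0.570 -0.747 0.342
outer loop
vertex -1.879 3.588 0.109
vertex -0.456 2.17 -0.619
vertex -1.437 3.472 0.592
endloop
endfacet
facet normal -0.483 0.641 0.596
outer loop
vertex -1.879 3.588 0.109
vertex -1.437 3.472 0.592
vertex -1.2 4.131 0.076
endloop
endfacet
facet normal 0.484 -0.641 -0.596
outer loop
vertex -0.456 2.17 -0.619
vertex -0.22 2.829 -1.136
vertex 0.125 2.44 -0.438
endloop
endfacet
facet normal 0.068 -0.652 0.755
outer loop
vertex -0.456 2.17 -0.619
vertex 0.125 2.44 -0.438
vertex -1.437 3.472 0.592
endloop
endfacet
facet normal 0.067 -0.652 0.755
outer loop
vertex -1.437 3.472 0.592
vertex 0.125 2.44 -0.438
vertex -0.855 3.741 0.773
endloop
endfacet
facet normal -0.482 0.641 0.597
outer loop
vertex -1.437 3.472 0.592
vertex -0.855 3.741 0.773
vertex -1.2 4.131 0.076
endloop
endfacet
facet normal 0.484 -0.641 -0.596
outer loop
vertex 0.125 2.44 -0.438
vertex -0.22 2.829 -1.136
vertex 0.504 2.938 -0.666
endloop
endfacet
facet normal 0.666 -0.174 0.726
outer loop
vertex 0.125 2.44 -0.438
vertex 0.504 2.938 -0.666
vertex -0.855 3.741 0.773
endloop
endfacet
facet normal 0.666 -0.174 0.726
outer loop
vertex -0.855 3.741 0.773
vertex 0.504 2.938 -0.666
vertex -0.476 4.239 0.545
endloop
endfacet
facet normal -0.482 0.641 0.597
outer loop
vertex -0.855 3.741 0.773
vertex -0.476 4.239 0.545
vertex -1.2 4.131 0.076
endloop
endfacet
facet normal 0.484 -0.641 -0.596
outer loop
vertex 0.504 2.938 -0.666
vertex -0.22 2.829 -1.136
vertex 0.459 3.372 -1.169
endloop
endfacet
facet normal 0.873 0.405 0.271
outer loop
vertex 0.504 2.938 -0.666
vertex 0.459 3.372 -1.169
vertex -0.476 4.239 0.545
endloop
endfacet
facet normal 0.873 0.405 0.271
outer loop
vertex -0.476 4.239 0.545
vertex 0.459 3.372 -1.169
vertex -0.521 4.673 0.042
endloop
endfacet
facet normal -0.482 0.641 0.597
outer loop
vertex -0.476 4.239 0.545
vertex -0.521 4.673 0.042
vertex -1.2 4.131 0.076
endloop
endfacet
facet normal -0.667 0.296 0.683
outer loop
vertex 1.835 -0.799 2.147
vertex 2.966 0.402 2.731
vertex 1.287 0.184 1.186
endloop
endfacet
facet normal -0.646 -0.686 -0.334
outer loop
vertex 2.474 -0.342 -0.031
vertex 1.835 -0.799 2.147
vertex 1.287 0.184 1.186
endloop
endfacet
facet normal -0.667 0.296 0.684
outer loop
vertex 1.287 0.184 1.186
vertex 2.966 0.402 2.731
vertex 2.417 1.385 1.77
endloop
endfacet
facet normal -0.371 0.664 -0.649
outer loop
vertex 2.417 1.385 1.77
vertex 2.474 -0.342 -0.031
vertex 1.287 0.184 1.186
endloop
endfacet
facet normal 0.371 -0.665 0.649
outer loop
vertex 1.835 -0.799 2.147
vertex 4.153 -0.124 1.514
vertex 2.966 0.402 2.731
endloop
endfacet
facet normal -0.646 -0.687 -0.334
outer loop
vertex 3.023 -1.325 0.93
vertex 1.835 -0.799 2.147
vertex 2.474 -0.342 -0.031
endloop
endfacet
facet normal 0.371 -0.664 0.649
outer loop
vertex 3.023 -1.325 0.93
vertex 4.153 -0.124 1.514
vertex 1.835 -0.799 2.147
endloop
endfacet
facet normal 0.646 0.687 0.333
outer loop
vertex 2.966 0.402 2.731
vertex 4.153 -0.124 1.514
vertex 2.417 1.385 1.77
endloop
endfacet
facet normal -0.371 0.665 -0.649
outer loop
vertex 3.605 0.859 0.553
vertex 2.474 -0.342 -0.031
vertex 2.417 1.385 1.77
endloop
endfacet
facet normal 0.646 0.686 0.334
outer loop
vertex 2.417 1.385 1.77
vertex 4.153 -0.124 1.514
vertex 3.605 0.859 0.553
endloop
endfacet
facet normal 0.667 -0.296 -0.684
outer loop
vertex 3.605 0.859 0.553
vertex 3.023 -1.325 0.93
vertex 2.474 -0.342 -0.031
endloop
endfacet
facet normal 0.668 -0.296 -0.683
outer loop
vertex 4.153 -0.124 1.514
vertex 3.023 -1.325 0.93
vertex 3.605 0.859 0.553
endloop
endfacet

endsolid
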